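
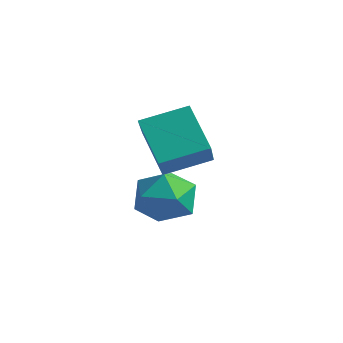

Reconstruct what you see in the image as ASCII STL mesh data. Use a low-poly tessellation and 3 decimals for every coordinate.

solid 
facet normal -0.481 0.558 -0.676
outer loop
vertex -2.502 -0.783 -1.048
vertex -1.607 0.617 -0.529
vertex -1.145 -1.173 -2.334
endloop
endfacet
facet normal -0.514 -0.804 -0.299
outer loop
vertex -0.333 -2.117 -1.191
vertex -2.502 -0.783 -1.048
vertex -1.145 -1.173 -2.334
endloop
endfacet
facet normal -0.480 0.558 -0.677
outer loop
vertex -1.145 -1.173 -2.334
vertex -1.607 0.617 -0.529
vertex -0.25 0.226 -1.815
endloop
endfacet
facet normal 0.710 -0.205 -0.674
outer loop
vertex -0.25 0.226 -1.815
vertex -0.333 -2.117 -1.191
vertex -1.145 -1.173 -2.334
endloop
endfacet
facet normal -0.710 0.204 0.673
outer loop
vertex -2.502 -0.783 -1.048
vertex -0.795 -0.327 0.614
vertex -1.607 0.617 -0.529
endloop
endfacet
facet normal -0.514 -0.804 -0.298
outer loop
vertex -1.69 -1.726 0.095
vertex -2.502 -0.783 -1.048
vertex -0.333 -2.117 -1.191
endloop
endfacet
facet normal -0.710 0.205 0.673
outer loop
vertex -1.69 -1.726 0.095
vertex -0.795 -0.327 0.614
vertex -2.502 -0.783 -1.048
endloop
endfacet
facet normal 0.514 0.804 0.298
outer loop
vertex -1.607 0.617 -0.529
vertex -0.795 -0.327 0.614
vertex -0.25 0.226 -1.815
endloop
endfacet
facet normal 0.710 -0.205 -0.673
outer loop
vertex 0.562 -0.717 -0.672
vertex -0.333 -2.117 -1.191
vertex -0.25 0.226 -1.815
endloop
endfacet
facet normal 0.514 0.804 0.298
outer loop
vertex -0.25 0.226 -1.815
vertex -0.795 -0.327 0.614
vertex 0.562 -0.717 -0.672
endloop
endfacet
facet normal 0.480 -0.558 0.677
outer loop
vertex 0.562 -0.717 -0.672
vertex -1.69 -1.726 0.095
vertex -0.333 -2.117 -1.191
endloop
endfacet
facet normal 0.480 -0.558 0.676
outer loop
vertex -0.795 -0.327 0.614
vertex -1.69 -1.726 0.095
vertex 0.562 -0.717 -0.672
endloop
endfacet
facet normal -0.546 0.835 -0.069
outer loop
vertex -1.429 0.276 -4.012
vertex -2.423 -0.374 -4.016
vertex -1.968 0.008 -2.988
endloop
endfacet
facet normal 0.063 0.957 0.283
outer loop
vertex -1.429 0.276 -4.012
vertex -1.968 0.008 -2.988
vertex -0.784 -0.046 -3.067
endloop
endfacet
facet normal 0.605 0.782 -0.146
outer loop
vertex -1.429 0.276 -4.012
vertex -0.784 -0.046 -3.067
vertex -0.507 -0.462 -4.145
endloop
endfacet
facet normal 0.332 0.553 -0.764
outer loop
vertex -1.429 0.276 -4.012
vertex -0.507 -0.462 -4.145
vertex -1.52 -0.665 -4.732
endloop
endfacet
facet normal -0.380 0.585 -0.717
outer loop
vertex -1.429 0.276 -4.012
vertex -1.52 -0.665 -4.732
vertex -2.423 -0.374 -4.016
endloop
endfacet
facet normal 0.080 0.522 0.849
outer loop
vertex -0.784 -0.046 -3.067
vertex -1.968 0.008 -2.988
vertex -1.38 -0.895 -2.488
endloop
endfacet
facet normal -0.904 0.325 0.279
outer loop
vertex -1.968 0.008 -2.988
vertex -2.423 -0.374 -4.016
vertex -2.393 -1.098 -3.075
endloop
endfacet
facet normal -0.635 -0.079 -0.769
outer loop
vertex -2.423 -0.374 -4.016
vertex -1.52 -0.665 -4.732
vertex -2.116 -1.514 -4.153
endloop
endfacet
facet normal 0.517 -0.132 -0.846
outer loop
vertex -1.52 -0.665 -4.732
vertex -0.507 -0.462 -4.145
vertex -0.932 -1.568 -4.232
endloop
endfacet
facet normal 0.959 0.240 0.154
outer loop
vertex -0.507 -0.462 -4.145
vertex -0.784 -0.046 -3.067
vertex -0.477 -1.186 -3.204
endloop
endfacet
facet normal -0.332 -0.553 0.764
outer loop
vertex -1.471 -1.836 -3.208
vertex -1.38 -0.895 -2.488
vertex -2.393 -1.098 -3.075
endloop
endfacet
facet normal -0.605 -0.782 0.146
outer loop
vertex -1.471 -1.836 -3.208
vertex -2.393 -1.098 -3.075
vertex -2.116 -1.514 -4.153
endloop
endfacet
facet normal -0.063 -0.957 -0.283
outer loop
vertex -1.471 -1.836 -3.208
vertex -2.116 -1.514 -4.153
vertex -0.932 -1.568 -4.232
endloop
endfacet
facet normal 0.546 -0.835 0.069
outer loop
vertex -1.471 -1.836 -3.208
vertex -0.932 -1.568 -4.232
vertex -0.477 -1.186 -3.204
endloop
endfacet
facet normal 0.380 -0.585 0.717
outer loop
vertex -1.471 -1.836 -3.208
vertex -0.477 -1.186 -3.204
vertex -1.38 -0.895 -2.488
endloop
endfacet
facet normal -0.517 0.132 0.846
outer loop
vertex -2.393 -1.098 -3.075
vertex -1.38 -0.895 -2.488
vertex -1.968 0.008 -2.988
endloop
endfacet
facet normal -0.959 -0.240 -0.154
outer loop
vertex -2.116 -1.514 -4.153
vertex -2.393 -1.098 -3.075
vertex -2.423 -0.374 -4.016
endloop
endfacet
facet normal -0.080 -0.522 -0.849
outer loop
vertex -0.932 -1.568 -4.232
vertex -2.116 -1.514 -4.153
vertex -1.52 -0.665 -4.732
endloop
endfacet
facet normal 0.904 -0.325 -0.279
outer loop
vertex -0.477 -1.186 -3.204
vertex -0.932 -1.568 -4.232
vertex -0.507 -0.462 -4.145
endloop
endfacet
facet normal 0.635 0.079 0.769
outer loop
vertex -1.38 -0.895 -2.488
vertex -0.477 -1.186 -3.204
vertex -0.784 -0.046 -3.067
endloop
endfacet

endsolid


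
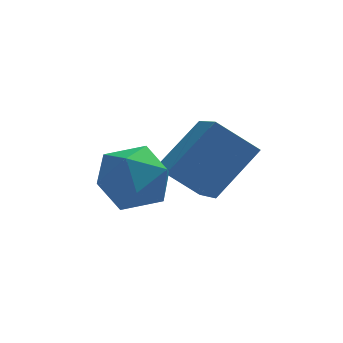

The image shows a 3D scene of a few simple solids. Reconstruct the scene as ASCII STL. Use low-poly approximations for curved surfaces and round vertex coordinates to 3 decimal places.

solid 
facet normal 0.382 -0.138 0.914
outer loop
vertex 0.572 -1.634 4.264
vertex 0.003 -2.473 4.375
vertex 0.938 -2.541 3.974
endloop
endfacet
facet normal 0.852 0.188 0.488
outer loop
vertex 0.572 -1.634 4.264
vertex 0.938 -2.541 3.974
vertex 1.091 -1.72 3.39
endloop
endfacet
facet normal 0.556 0.792 0.252
outer loop
vertex 0.572 -1.634 4.264
vertex 1.091 -1.72 3.39
vertex 0.25 -1.143 3.43
endloop
endfacet
facet normal -0.100 0.840 0.533
outer loop
vertex 0.572 -1.634 4.264
vertex 0.25 -1.143 3.43
vertex -0.422 -1.609 4.039
endloop
endfacet
facet normal -0.207 0.265 0.942
outer loop
vertex 0.572 -1.634 4.264
vertex -0.422 -1.609 4.039
vertex 0.003 -2.473 4.375
endloop
endfacet
facet normal 0.969 -0.234 -0.076
outer loop
vertex 1.091 -1.72 3.39
vertex 0.938 -2.541 3.974
vertex 0.842 -2.611 2.961
endloop
endfacet
facet normal 0.208 -0.761 0.614
outer loop
vertex 0.938 -2.541 3.974
vertex 0.003 -2.473 4.375
vertex 0.17 -3.077 3.57
endloop
endfacet
facet normal -0.744 -0.110 0.659
outer loop
vertex 0.003 -2.473 4.375
vertex -0.422 -1.609 4.039
vertex -0.671 -2.5 3.61
endloop
endfacet
facet normal -0.571 0.821 -0.003
outer loop
vertex -0.422 -1.609 4.039
vertex 0.25 -1.143 3.43
vertex -0.518 -1.679 3.026
endloop
endfacet
facet normal 0.488 0.744 -0.457
outer loop
vertex 0.25 -1.143 3.43
vertex 1.091 -1.72 3.39
vertex 0.417 -1.747 2.625
endloop
endfacet
facet normal 0.100 -0.840 -0.533
outer loop
vertex -0.152 -2.586 2.736
vertex 0.842 -2.611 2.961
vertex 0.17 -3.077 3.57
endloop
endfacet
facet normal -0.556 -0.792 -0.252
outer loop
vertex -0.152 -2.586 2.736
vertex 0.17 -3.077 3.57
vertex -0.671 -2.5 3.61
endloop
endfacet
facet normal -0.852 -0.188 -0.488
outer loop
vertex -0.152 -2.586 2.736
vertex -0.671 -2.5 3.61
vertex -0.518 -1.679 3.026
endloop
endfacet
facet normal -0.382 0.138 -0.914
outer loop
vertex -0.152 -2.586 2.736
vertex -0.518 -1.679 3.026
vertex 0.417 -1.747 2.625
endloop
endfacet
facet normal 0.207 -0.265 -0.942
outer loop
vertex -0.152 -2.586 2.736
vertex 0.417 -1.747 2.625
vertex 0.842 -2.611 2.961
endloop
endfacet
facet normal 0.571 -0.821 0.003
outer loop
vertex 0.17 -3.077 3.57
vertex 0.842 -2.611 2.961
vertex 0.938 -2.541 3.974
endloop
endfacet
facet normal -0.488 -0.744 0.457
outer loop
vertex -0.671 -2.5 3.61
vertex 0.17 -3.077 3.57
vertex 0.003 -2.473 4.375
endloop
endfacet
facet normal -0.969 0.234 0.076
outer loop
vertex -0.518 -1.679 3.026
vertex -0.671 -2.5 3.61
vertex -0.422 -1.609 4.039
endloop
endfacet
facet normal -0.208 0.761 -0.614
outer loop
vertex 0.417 -1.747 2.625
vertex -0.518 -1.679 3.026
vertex 0.25 -1.143 3.43
endloop
endfacet
facet normal 0.744 0.110 -0.659
outer loop
vertex 0.842 -2.611 2.961
vertex 0.417 -1.747 2.625
vertex 1.091 -1.72 3.39
endloop
endfacet
facet normal -0.659 -0.397 -0.639
outer loop
vertex 1.078 -2.0 3.623
vertex 0.932 -0.481 2.829
vertex 2.102 -2.342 2.78
endloop
endfacet
facet normal 0.085 -0.883 0.461
outer loop
vertex 3.268 -1.639 3.911
vertex 1.078 -2.0 3.623
vertex 2.102 -2.342 2.78
endloop
endfacet
facet normal -0.659 -0.397 -0.639
outer loop
vertex 2.102 -2.342 2.78
vertex 0.932 -0.481 2.829
vertex 1.956 -0.824 1.986
endloop
endfacet
facet normal 0.748 -0.250 -0.615
outer loop
vertex 1.956 -0.824 1.986
vertex 3.268 -1.639 3.911
vertex 2.102 -2.342 2.78
endloop
endfacet
facet normal -0.748 0.250 0.615
outer loop
vertex 1.078 -2.0 3.623
vertex 2.098 0.222 3.96
vertex 0.932 -0.481 2.829
endloop
endfacet
facet normal 0.085 -0.883 0.462
outer loop
vertex 2.244 -1.296 4.754
vertex 1.078 -2.0 3.623
vertex 3.268 -1.639 3.911
endloop
endfacet
facet normal -0.748 0.250 0.615
outer loop
vertex 2.244 -1.296 4.754
vertex 2.098 0.222 3.96
vertex 1.078 -2.0 3.623
endloop
endfacet
facet normal -0.084 0.883 -0.462
outer loop
vertex 0.932 -0.481 2.829
vertex 2.098 0.222 3.96
vertex 1.956 -0.824 1.986
endloop
endfacet
facet normal 0.748 -0.250 -0.615
outer loop
vertex 3.122 -0.12 3.117
vertex 3.268 -1.639 3.911
vertex 1.956 -0.824 1.986
endloop
endfacet
facet normal -0.085 0.883 -0.462
outer loop
vertex 1.956 -0.824 1.986
vertex 2.098 0.222 3.96
vertex 3.122 -0.12 3.117
endloop
endfacet
facet normal 0.659 0.397 0.639
outer loop
vertex 3.122 -0.12 3.117
vertex 2.244 -1.296 4.754
vertex 3.268 -1.639 3.911
endloop
endfacet
facet normal 0.659 0.398 0.639
outer loop
vertex 2.098 0.222 3.96
vertex 2.244 -1.296 4.754
vertex 3.122 -0.12 3.117
endloop
endfacet

endsolid


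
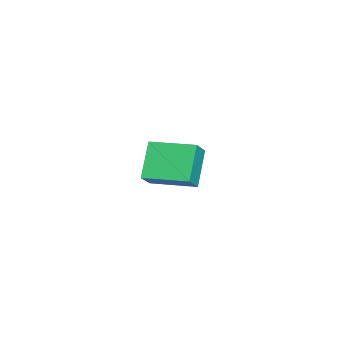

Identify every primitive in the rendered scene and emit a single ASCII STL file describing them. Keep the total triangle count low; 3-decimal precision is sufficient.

solid 
facet normal -0.682 0.029 0.731
outer loop
vertex 1.262 -3.19 3.426
vertex 1.511 -1.445 3.588
vertex 0.558 -3.027 2.763
endloop
endfacet
facet normal -0.141 -0.986 -0.092
outer loop
vertex 1.669 -3.075 1.572
vertex 1.262 -3.19 3.426
vertex 0.558 -3.027 2.763
endloop
endfacet
facet normal -0.681 0.029 0.732
outer loop
vertex 0.558 -3.027 2.763
vertex 1.511 -1.445 3.588
vertex 0.807 -1.283 2.926
endloop
endfacet
facet normal -0.718 0.166 -0.676
outer loop
vertex 0.807 -1.283 2.926
vertex 1.669 -3.075 1.572
vertex 0.558 -3.027 2.763
endloop
endfacet
facet normal 0.718 -0.165 0.676
outer loop
vertex 1.262 -3.19 3.426
vertex 2.622 -1.493 2.397
vertex 1.511 -1.445 3.588
endloop
endfacet
facet normal -0.140 -0.986 -0.092
outer loop
vertex 2.373 -3.237 2.234
vertex 1.262 -3.19 3.426
vertex 1.669 -3.075 1.572
endloop
endfacet
facet normal 0.718 -0.166 0.676
outer loop
vertex 2.373 -3.237 2.234
vertex 2.622 -1.493 2.397
vertex 1.262 -3.19 3.426
endloop
endfacet
facet normal 0.141 0.986 0.092
outer loop
vertex 1.511 -1.445 3.588
vertex 2.622 -1.493 2.397
vertex 0.807 -1.283 2.926
endloop
endfacet
facet normal -0.718 0.165 -0.676
outer loop
vertex 1.918 -1.33 1.734
vertex 1.669 -3.075 1.572
vertex 0.807 -1.283 2.926
endloop
endfacet
facet normal 0.141 0.986 0.093
outer loop
vertex 0.807 -1.283 2.926
vertex 2.622 -1.493 2.397
vertex 1.918 -1.33 1.734
endloop
endfacet
facet normal 0.681 -0.029 -0.732
outer loop
vertex 1.918 -1.33 1.734
vertex 2.373 -3.237 2.234
vertex 1.669 -3.075 1.572
endloop
endfacet
facet normal 0.682 -0.029 -0.731
outer loop
vertex 2.622 -1.493 2.397
vertex 2.373 -3.237 2.234
vertex 1.918 -1.33 1.734
endloop
endfacet
facet normal -0.036 0.200 0.979
outer loop
vertex -3.166 -2.795 0.012
vertex -2.839 -3.416 0.151
vertex -2.452 -2.824 0.044
endloop
endfacet
facet normal 0.006 0.802 0.597
outer loop
vertex -3.166 -2.795 0.012
vertex -2.452 -2.824 0.044
vertex -2.772 -2.441 -0.468
endloop
endfacet
facet normal -0.551 0.820 0.153
outer loop
vertex -3.166 -2.795 0.012
vertex -2.772 -2.441 -0.468
vertex -3.357 -2.795 -0.677
endloop
endfacet
facet normal -0.938 0.229 0.260
outer loop
vertex -3.166 -2.795 0.012
vertex -3.357 -2.795 -0.677
vertex -3.398 -3.398 -0.294
endloop
endfacet
facet normal -0.618 -0.153 0.771
outer loop
vertex -3.166 -2.795 0.012
vertex -3.398 -3.398 -0.294
vertex -2.839 -3.416 0.151
endloop
endfacet
facet normal 0.600 0.773 0.203
outer loop
vertex -2.772 -2.441 -0.468
vertex -2.452 -2.824 0.044
vertex -2.202 -2.842 -0.626
endloop
endfacet
facet normal 0.533 -0.200 0.822
outer loop
vertex -2.452 -2.824 0.044
vertex -2.839 -3.416 0.151
vertex -2.243 -3.445 -0.243
endloop
endfacet
facet normal -0.410 -0.773 0.484
outer loop
vertex -2.839 -3.416 0.151
vertex -3.398 -3.398 -0.294
vertex -2.828 -3.799 -0.452
endloop
endfacet
facet normal -0.927 -0.154 -0.342
outer loop
vertex -3.398 -3.398 -0.294
vertex -3.357 -2.795 -0.677
vertex -3.148 -3.416 -0.964
endloop
endfacet
facet normal -0.301 0.802 -0.515
outer loop
vertex -3.357 -2.795 -0.677
vertex -2.772 -2.441 -0.468
vertex -2.761 -2.824 -1.071
endloop
endfacet
facet normal 0.938 -0.229 -0.260
outer loop
vertex -2.434 -3.445 -0.932
vertex -2.202 -2.842 -0.626
vertex -2.243 -3.445 -0.243
endloop
endfacet
facet normal 0.551 -0.820 -0.153
outer loop
vertex -2.434 -3.445 -0.932
vertex -2.243 -3.445 -0.243
vertex -2.828 -3.799 -0.452
endloop
endfacet
facet normal -0.006 -0.802 -0.597
outer loop
vertex -2.434 -3.445 -0.932
vertex -2.828 -3.799 -0.452
vertex -3.148 -3.416 -0.964
endloop
endfacet
facet normal 0.036 -0.200 -0.979
outer loop
vertex -2.434 -3.445 -0.932
vertex -3.148 -3.416 -0.964
vertex -2.761 -2.824 -1.071
endloop
endfacet
facet normal 0.618 0.153 -0.771
outer loop
vertex -2.434 -3.445 -0.932
vertex -2.761 -2.824 -1.071
vertex -2.202 -2.842 -0.626
endloop
endfacet
facet normal 0.927 0.154 0.342
outer loop
vertex -2.243 -3.445 -0.243
vertex -2.202 -2.842 -0.626
vertex -2.452 -2.824 0.044
endloop
endfacet
facet normal 0.301 -0.802 0.515
outer loop
vertex -2.828 -3.799 -0.452
vertex -2.243 -3.445 -0.243
vertex -2.839 -3.416 0.151
endloop
endfacet
facet normal -0.600 -0.773 -0.203
outer loop
vertex -3.148 -3.416 -0.964
vertex -2.828 -3.799 -0.452
vertex -3.398 -3.398 -0.294
endloop
endfacet
facet normal -0.533 0.200 -0.822
outer loop
vertex -2.761 -2.824 -1.071
vertex -3.148 -3.416 -0.964
vertex -3.357 -2.795 -0.677
endloop
endfacet
facet normal 0.410 0.773 -0.484
outer loop
vertex -2.202 -2.842 -0.626
vertex -2.761 -2.824 -1.071
vertex -2.772 -2.441 -0.468
endloop
endfacet

endsolid


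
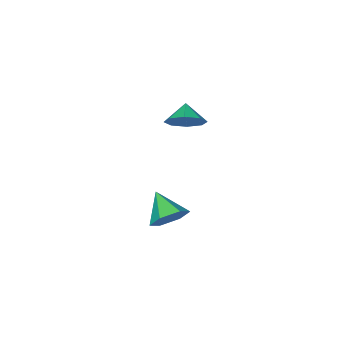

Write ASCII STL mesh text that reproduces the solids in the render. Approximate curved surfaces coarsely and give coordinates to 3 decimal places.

solid 
facet normal 0.178 0.827 -0.532
outer loop
vertex 3.619 4.516 -0.349
vertex 2.922 4.322 -0.884
vertex 2.798 4.823 -0.147
endloop
endfacet
facet normal 0.242 0.009 0.970
outer loop
vertex 3.619 4.516 -0.349
vertex 2.798 4.823 -0.147
vertex 2.658 3.098 -0.096
endloop
endfacet
facet normal 0.179 0.827 -0.532
outer loop
vertex 2.798 4.823 -0.147
vertex 2.922 4.322 -0.884
vertex 2.101 4.63 -0.682
endloop
endfacet
facet normal -0.620 0.073 0.781
outer loop
vertex 2.798 4.823 -0.147
vertex 2.101 4.63 -0.682
vertex 2.658 3.098 -0.096
endloop
endfacet
facet normal 0.179 0.827 -0.532
outer loop
vertex 2.101 4.63 -0.682
vertex 2.922 4.322 -0.884
vertex 2.225 4.129 -1.419
endloop
endfacet
facet normal -0.945 -0.321 0.059
outer loop
vertex 2.101 4.63 -0.682
vertex 2.225 4.129 -1.419
vertex 2.658 3.098 -0.096
endloop
endfacet
facet normal 0.179 0.827 -0.532
outer loop
vertex 2.225 4.129 -1.419
vertex 2.922 4.322 -0.884
vertex 3.047 3.821 -1.621
endloop
endfacet
facet normal -0.409 -0.780 -0.474
outer loop
vertex 2.225 4.129 -1.419
vertex 3.047 3.821 -1.621
vertex 2.658 3.098 -0.096
endloop
endfacet
facet normal 0.178 0.828 -0.532
outer loop
vertex 3.047 3.821 -1.621
vertex 2.922 4.322 -0.884
vertex 3.744 4.015 -1.086
endloop
endfacet
facet normal 0.454 -0.845 -0.285
outer loop
vertex 3.047 3.821 -1.621
vertex 3.744 4.015 -1.086
vertex 2.658 3.098 -0.096
endloop
endfacet
facet normal 0.178 0.828 -0.532
outer loop
vertex 3.744 4.015 -1.086
vertex 2.922 4.322 -0.884
vertex 3.619 4.516 -0.349
endloop
endfacet
facet normal 0.779 -0.450 0.438
outer loop
vertex 3.744 4.015 -1.086
vertex 3.619 4.516 -0.349
vertex 2.658 3.098 -0.096
endloop
endfacet
facet normal 0.524 0.612 -0.592
outer loop
vertex -2.21 -0.844 -0.145
vertex -2.632 -1.246 -0.934
vertex -2.843 -0.493 -0.343
endloop
endfacet
facet normal -0.253 0.088 0.964
outer loop
vertex -2.21 -0.844 -0.145
vertex -2.843 -0.493 -0.343
vertex -3.188 -1.894 -0.306
endloop
endfacet
facet normal 0.525 0.612 -0.592
outer loop
vertex -2.843 -0.493 -0.343
vertex -2.632 -1.246 -0.934
vertex -3.352 -0.582 -0.887
endloop
endfacet
facet normal -0.732 0.197 0.652
outer loop
vertex -2.843 -0.493 -0.343
vertex -3.352 -0.582 -0.887
vertex -3.188 -1.894 -0.306
endloop
endfacet
facet normal 0.525 0.611 -0.593
outer loop
vertex -3.352 -0.582 -0.887
vertex -2.632 -1.246 -0.934
vertex -3.439 -1.061 -1.458
endloop
endfacet
facet normal -0.982 -0.041 0.184
outer loop
vertex -3.352 -0.582 -0.887
vertex -3.439 -1.061 -1.458
vertex -3.188 -1.894 -0.306
endloop
endfacet
facet normal 0.525 0.612 -0.592
outer loop
vertex -3.439 -1.061 -1.458
vertex -2.632 -1.246 -0.934
vertex -3.053 -1.647 -1.722
endloop
endfacet
facet normal -0.856 -0.489 -0.167
outer loop
vertex -3.439 -1.061 -1.458
vertex -3.053 -1.647 -1.722
vertex -3.188 -1.894 -0.306
endloop
endfacet
facet normal 0.525 0.612 -0.592
outer loop
vertex -3.053 -1.647 -1.722
vertex -2.632 -1.246 -0.934
vertex -2.421 -1.999 -1.525
endloop
endfacet
facet normal -0.430 -0.881 -0.195
outer loop
vertex -3.053 -1.647 -1.722
vertex -2.421 -1.999 -1.525
vertex -3.188 -1.894 -0.306
endloop
endfacet
facet normal 0.525 0.612 -0.592
outer loop
vertex -2.421 -1.999 -1.525
vertex -2.632 -1.246 -0.934
vertex -1.912 -1.909 -0.981
endloop
endfacet
facet normal 0.050 -0.992 0.117
outer loop
vertex -2.421 -1.999 -1.525
vertex -1.912 -1.909 -0.981
vertex -3.188 -1.894 -0.306
endloop
endfacet
facet normal 0.525 0.612 -0.591
outer loop
vertex -1.912 -1.909 -0.981
vertex -2.632 -1.246 -0.934
vertex -1.825 -1.431 -0.409
endloop
endfacet
facet normal 0.300 -0.754 0.584
outer loop
vertex -1.912 -1.909 -0.981
vertex -1.825 -1.431 -0.409
vertex -3.188 -1.894 -0.306
endloop
endfacet
facet normal 0.525 0.611 -0.592
outer loop
vertex -1.825 -1.431 -0.409
vertex -2.632 -1.246 -0.934
vertex -2.21 -0.844 -0.145
endloop
endfacet
facet normal 0.175 -0.306 0.936
outer loop
vertex -1.825 -1.431 -0.409
vertex -2.21 -0.844 -0.145
vertex -3.188 -1.894 -0.306
endloop
endfacet

endsolid


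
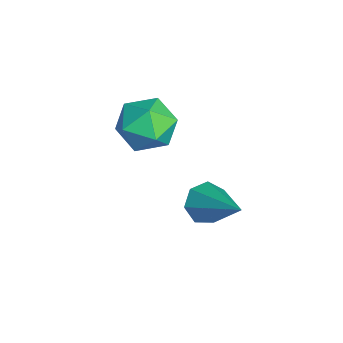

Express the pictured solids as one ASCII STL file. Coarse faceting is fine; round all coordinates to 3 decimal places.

solid 
facet normal -0.749 -0.381 -0.542
outer loop
vertex 1.781 3.02 -0.247
vertex 1.517 2.894 0.207
vertex 1.493 3.35 -0.081
endloop
endfacet
facet normal 0.472 0.689 -0.550
outer loop
vertex 1.781 3.02 -0.247
vertex 1.493 3.35 -0.081
vertex 2.603 3.446 0.993
endloop
endfacet
facet normal -0.749 -0.381 -0.541
outer loop
vertex 1.493 3.35 -0.081
vertex 1.517 2.894 0.207
vertex 1.223 3.337 0.302
endloop
endfacet
facet normal -0.071 0.997 -0.016
outer loop
vertex 1.493 3.35 -0.081
vertex 1.223 3.337 0.302
vertex 2.603 3.446 0.993
endloop
endfacet
facet normal -0.749 -0.381 -0.543
outer loop
vertex 1.223 3.337 0.302
vertex 1.517 2.894 0.207
vertex 1.174 2.99 0.613
endloop
endfacet
facet normal -0.382 0.646 0.661
outer loop
vertex 1.223 3.337 0.302
vertex 1.174 2.99 0.613
vertex 2.603 3.446 0.993
endloop
endfacet
facet normal -0.749 -0.381 -0.542
outer loop
vertex 1.174 2.99 0.613
vertex 1.517 2.894 0.207
vertex 1.383 2.571 0.619
endloop
endfacet
facet normal -0.226 -0.099 0.969
outer loop
vertex 1.174 2.99 0.613
vertex 1.383 2.571 0.619
vertex 2.603 3.446 0.993
endloop
endfacet
facet normal -0.749 -0.381 -0.542
outer loop
vertex 1.383 2.571 0.619
vertex 1.517 2.894 0.207
vertex 1.693 2.395 0.314
endloop
endfacet
facet normal 0.280 -0.680 0.677
outer loop
vertex 1.383 2.571 0.619
vertex 1.693 2.395 0.314
vertex 2.603 3.446 0.993
endloop
endfacet
facet normal -0.749 -0.380 -0.542
outer loop
vertex 1.693 2.395 0.314
vertex 1.517 2.894 0.207
vertex 1.87 2.595 -0.071
endloop
endfacet
facet normal 0.754 -0.657 0.006
outer loop
vertex 1.693 2.395 0.314
vertex 1.87 2.595 -0.071
vertex 2.603 3.446 0.993
endloop
endfacet
facet normal -0.749 -0.381 -0.542
outer loop
vertex 1.87 2.595 -0.071
vertex 1.517 2.894 0.207
vertex 1.781 3.02 -0.247
endloop
endfacet
facet normal 0.840 -0.048 -0.540
outer loop
vertex 1.87 2.595 -0.071
vertex 1.781 3.02 -0.247
vertex 2.603 3.446 0.993
endloop
endfacet
facet normal -0.334 -0.043 0.942
outer loop
vertex 0.523 2.021 3.05
vertex 0.631 1.293 3.055
vertex 1.171 1.746 3.267
endloop
endfacet
facet normal -0.022 0.586 0.810
outer loop
vertex 0.523 2.021 3.05
vertex 1.171 1.746 3.267
vertex 1.149 2.342 2.835
endloop
endfacet
facet normal -0.367 0.892 0.264
outer loop
vertex 0.523 2.021 3.05
vertex 1.149 2.342 2.835
vertex 0.596 2.256 2.357
endloop
endfacet
facet normal -0.890 0.452 0.060
outer loop
vertex 0.523 2.021 3.05
vertex 0.596 2.256 2.357
vertex 0.276 1.608 2.493
endloop
endfacet
facet normal -0.869 -0.126 0.479
outer loop
vertex 0.523 2.021 3.05
vertex 0.276 1.608 2.493
vertex 0.631 1.293 3.055
endloop
endfacet
facet normal 0.650 0.461 0.604
outer loop
vertex 1.149 2.342 2.835
vertex 1.171 1.746 3.267
vertex 1.644 1.812 2.707
endloop
endfacet
facet normal 0.146 -0.557 0.817
outer loop
vertex 1.171 1.746 3.267
vertex 0.631 1.293 3.055
vertex 1.324 1.164 2.843
endloop
endfacet
facet normal -0.721 -0.690 0.069
outer loop
vertex 0.631 1.293 3.055
vertex 0.276 1.608 2.493
vertex 0.771 1.078 2.365
endloop
endfacet
facet normal -0.755 0.245 -0.609
outer loop
vertex 0.276 1.608 2.493
vertex 0.596 2.256 2.357
vertex 0.749 1.674 1.933
endloop
endfacet
facet normal 0.093 0.956 -0.279
outer loop
vertex 0.596 2.256 2.357
vertex 1.149 2.342 2.835
vertex 1.289 2.127 2.145
endloop
endfacet
facet normal 0.890 -0.452 -0.060
outer loop
vertex 1.397 1.399 2.15
vertex 1.644 1.812 2.707
vertex 1.324 1.164 2.843
endloop
endfacet
facet normal 0.367 -0.892 -0.264
outer loop
vertex 1.397 1.399 2.15
vertex 1.324 1.164 2.843
vertex 0.771 1.078 2.365
endloop
endfacet
facet normal 0.022 -0.586 -0.810
outer loop
vertex 1.397 1.399 2.15
vertex 0.771 1.078 2.365
vertex 0.749 1.674 1.933
endloop
endfacet
facet normal 0.334 0.043 -0.942
outer loop
vertex 1.397 1.399 2.15
vertex 0.749 1.674 1.933
vertex 1.289 2.127 2.145
endloop
endfacet
facet normal 0.869 0.126 -0.479
outer loop
vertex 1.397 1.399 2.15
vertex 1.289 2.127 2.145
vertex 1.644 1.812 2.707
endloop
endfacet
facet normal 0.755 -0.245 0.609
outer loop
vertex 1.324 1.164 2.843
vertex 1.644 1.812 2.707
vertex 1.171 1.746 3.267
endloop
endfacet
facet normal -0.093 -0.956 0.279
outer loop
vertex 0.771 1.078 2.365
vertex 1.324 1.164 2.843
vertex 0.631 1.293 3.055
endloop
endfacet
facet normal -0.650 -0.461 -0.604
outer loop
vertex 0.749 1.674 1.933
vertex 0.771 1.078 2.365
vertex 0.276 1.608 2.493
endloop
endfacet
facet normal -0.146 0.557 -0.817
outer loop
vertex 1.289 2.127 2.145
vertex 0.749 1.674 1.933
vertex 0.596 2.256 2.357
endloop
endfacet
facet normal 0.721 0.690 -0.069
outer loop
vertex 1.644 1.812 2.707
vertex 1.289 2.127 2.145
vertex 1.149 2.342 2.835
endloop
endfacet

endsolid


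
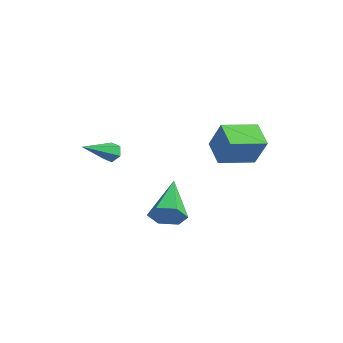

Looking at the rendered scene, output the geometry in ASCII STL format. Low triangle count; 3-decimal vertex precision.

solid 
facet normal -0.281 0.860 -0.425
outer loop
vertex -2.533 -2.889 -2.071
vertex -2.799 -2.759 -1.632
vertex -2.291 -2.619 -1.685
endloop
endfacet
facet normal 0.887 -0.198 -0.418
outer loop
vertex -2.533 -2.889 -2.071
vertex -2.291 -2.619 -1.685
vertex -2.281 -4.341 -0.848
endloop
endfacet
facet normal -0.281 0.860 -0.426
outer loop
vertex -2.291 -2.619 -1.685
vertex -2.799 -2.759 -1.632
vertex -2.557 -2.488 -1.245
endloop
endfacet
facet normal 0.862 0.226 0.454
outer loop
vertex -2.291 -2.619 -1.685
vertex -2.557 -2.488 -1.245
vertex -2.281 -4.341 -0.848
endloop
endfacet
facet normal -0.283 0.860 -0.425
outer loop
vertex -2.557 -2.488 -1.245
vertex -2.799 -2.759 -1.632
vertex -3.065 -2.629 -1.192
endloop
endfacet
facet normal 0.042 0.215 0.976
outer loop
vertex -2.557 -2.488 -1.245
vertex -3.065 -2.629 -1.192
vertex -2.281 -4.341 -0.848
endloop
endfacet
facet normal -0.281 0.861 -0.424
outer loop
vertex -3.065 -2.629 -1.192
vertex -2.799 -2.759 -1.632
vertex -3.307 -2.899 -1.579
endloop
endfacet
facet normal -0.751 -0.219 0.623
outer loop
vertex -3.065 -2.629 -1.192
vertex -3.307 -2.899 -1.579
vertex -2.281 -4.341 -0.848
endloop
endfacet
facet normal -0.281 0.860 -0.425
outer loop
vertex -3.307 -2.899 -1.579
vertex -2.799 -2.759 -1.632
vertex -3.041 -3.029 -2.018
endloop
endfacet
facet normal -0.725 -0.642 -0.249
outer loop
vertex -3.307 -2.899 -1.579
vertex -3.041 -3.029 -2.018
vertex -2.281 -4.341 -0.848
endloop
endfacet
facet normal -0.281 0.860 -0.425
outer loop
vertex -3.041 -3.029 -2.018
vertex -2.799 -2.759 -1.632
vertex -2.533 -2.889 -2.071
endloop
endfacet
facet normal 0.094 -0.632 -0.769
outer loop
vertex -3.041 -3.029 -2.018
vertex -2.533 -2.889 -2.071
vertex -2.281 -4.341 -0.848
endloop
endfacet
facet normal 0.683 -0.494 -0.538
outer loop
vertex 2.123 -2.348 -3.056
vertex 1.569 -2.47 -3.648
vertex 2.042 -1.8 -3.662
endloop
endfacet
facet normal 0.476 0.683 0.554
outer loop
vertex 2.123 -2.348 -3.056
vertex 2.042 -1.8 -3.662
vertex 0.071 -1.39 -2.472
endloop
endfacet
facet normal 0.684 -0.494 -0.537
outer loop
vertex 2.042 -1.8 -3.662
vertex 1.569 -2.47 -3.648
vertex 1.488 -1.923 -4.254
endloop
endfacet
facet normal 0.051 0.967 -0.249
outer loop
vertex 2.042 -1.8 -3.662
vertex 1.488 -1.923 -4.254
vertex 0.071 -1.39 -2.472
endloop
endfacet
facet normal 0.684 -0.493 -0.537
outer loop
vertex 1.488 -1.923 -4.254
vertex 1.569 -2.47 -3.648
vertex 1.015 -2.593 -4.241
endloop
endfacet
facet normal -0.636 0.437 -0.636
outer loop
vertex 1.488 -1.923 -4.254
vertex 1.015 -2.593 -4.241
vertex 0.071 -1.39 -2.472
endloop
endfacet
facet normal 0.684 -0.493 -0.537
outer loop
vertex 1.015 -2.593 -4.241
vertex 1.569 -2.47 -3.648
vertex 1.096 -3.14 -3.635
endloop
endfacet
facet normal -0.898 -0.379 -0.222
outer loop
vertex 1.015 -2.593 -4.241
vertex 1.096 -3.14 -3.635
vertex 0.071 -1.39 -2.472
endloop
endfacet
facet normal 0.684 -0.493 -0.538
outer loop
vertex 1.096 -3.14 -3.635
vertex 1.569 -2.47 -3.648
vertex 1.65 -3.017 -3.043
endloop
endfacet
facet normal -0.473 -0.663 0.580
outer loop
vertex 1.096 -3.14 -3.635
vertex 1.65 -3.017 -3.043
vertex 0.071 -1.39 -2.472
endloop
endfacet
facet normal 0.683 -0.494 -0.538
outer loop
vertex 1.65 -3.017 -3.043
vertex 1.569 -2.47 -3.648
vertex 2.123 -2.348 -3.056
endloop
endfacet
facet normal 0.214 -0.132 0.968
outer loop
vertex 1.65 -3.017 -3.043
vertex 2.123 -2.348 -3.056
vertex 0.071 -1.39 -2.472
endloop
endfacet
facet normal -0.520 -0.072 -0.851
outer loop
vertex -0.825 0.702 -1.098
vertex -0.685 2.35 -1.323
vertex 0.28 0.518 -1.757
endloop
endfacet
facet normal -0.084 -0.987 0.135
outer loop
vertex 1.085 0.63 -0.437
vertex -0.825 0.702 -1.098
vertex 0.28 0.518 -1.757
endloop
endfacet
facet normal -0.520 -0.072 -0.851
outer loop
vertex 0.28 0.518 -1.757
vertex -0.685 2.35 -1.323
vertex 0.42 2.167 -1.982
endloop
endfacet
facet normal 0.850 -0.141 -0.507
outer loop
vertex 0.42 2.167 -1.982
vertex 1.085 0.63 -0.437
vertex 0.28 0.518 -1.757
endloop
endfacet
facet normal -0.850 0.141 0.507
outer loop
vertex -0.825 0.702 -1.098
vertex 0.12 2.462 -0.003
vertex -0.685 2.35 -1.323
endloop
endfacet
facet normal -0.084 -0.987 0.134
outer loop
vertex -0.02 0.813 0.222
vertex -0.825 0.702 -1.098
vertex 1.085 0.63 -0.437
endloop
endfacet
facet normal -0.850 0.141 0.507
outer loop
vertex -0.02 0.813 0.222
vertex 0.12 2.462 -0.003
vertex -0.825 0.702 -1.098
endloop
endfacet
facet normal 0.083 0.987 -0.135
outer loop
vertex -0.685 2.35 -1.323
vertex 0.12 2.462 -0.003
vertex 0.42 2.167 -1.982
endloop
endfacet
facet normal 0.850 -0.141 -0.507
outer loop
vertex 1.225 2.278 -0.662
vertex 1.085 0.63 -0.437
vertex 0.42 2.167 -1.982
endloop
endfacet
facet normal 0.084 0.987 -0.134
outer loop
vertex 0.42 2.167 -1.982
vertex 0.12 2.462 -0.003
vertex 1.225 2.278 -0.662
endloop
endfacet
facet normal 0.520 0.072 0.851
outer loop
vertex 1.225 2.278 -0.662
vertex -0.02 0.813 0.222
vertex 1.085 0.63 -0.437
endloop
endfacet
facet normal 0.520 0.072 0.851
outer loop
vertex 0.12 2.462 -0.003
vertex -0.02 0.813 0.222
vertex 1.225 2.278 -0.662
endloop
endfacet

endsolid


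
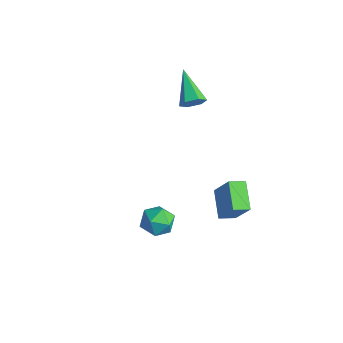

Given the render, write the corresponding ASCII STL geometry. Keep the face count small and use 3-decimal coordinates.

solid 
facet normal -0.769 0.450 0.453
outer loop
vertex 2.242 0.151 1.631
vertex 2.572 0.962 1.386
vertex 1.254 0.071 0.034
endloop
endfacet
facet normal -0.363 -0.892 0.269
outer loop
vertex 2.508 -0.662 -0.706
vertex 2.242 0.151 1.631
vertex 1.254 0.071 0.034
endloop
endfacet
facet normal -0.769 0.450 0.453
outer loop
vertex 1.254 0.071 0.034
vertex 2.572 0.962 1.386
vertex 1.584 0.882 -0.211
endloop
endfacet
facet normal -0.526 -0.043 -0.849
outer loop
vertex 1.584 0.882 -0.211
vertex 2.508 -0.662 -0.706
vertex 1.254 0.071 0.034
endloop
endfacet
facet normal 0.526 0.043 0.849
outer loop
vertex 2.242 0.151 1.631
vertex 3.826 0.229 0.646
vertex 2.572 0.962 1.386
endloop
endfacet
facet normal -0.363 -0.892 0.269
outer loop
vertex 3.496 -0.582 0.891
vertex 2.242 0.151 1.631
vertex 2.508 -0.662 -0.706
endloop
endfacet
facet normal 0.526 0.043 0.849
outer loop
vertex 3.496 -0.582 0.891
vertex 3.826 0.229 0.646
vertex 2.242 0.151 1.631
endloop
endfacet
facet normal 0.363 0.892 -0.269
outer loop
vertex 2.572 0.962 1.386
vertex 3.826 0.229 0.646
vertex 1.584 0.882 -0.211
endloop
endfacet
facet normal -0.526 -0.043 -0.849
outer loop
vertex 2.838 0.149 -0.951
vertex 2.508 -0.662 -0.706
vertex 1.584 0.882 -0.211
endloop
endfacet
facet normal 0.363 0.892 -0.269
outer loop
vertex 1.584 0.882 -0.211
vertex 3.826 0.229 0.646
vertex 2.838 0.149 -0.951
endloop
endfacet
facet normal 0.769 -0.450 -0.453
outer loop
vertex 2.838 0.149 -0.951
vertex 3.496 -0.582 0.891
vertex 2.508 -0.662 -0.706
endloop
endfacet
facet normal 0.769 -0.450 -0.453
outer loop
vertex 3.826 0.229 0.646
vertex 3.496 -0.582 0.891
vertex 2.838 0.149 -0.951
endloop
endfacet
facet normal -0.784 0.518 -0.342
outer loop
vertex 1.661 -3.334 0.274
vertex 1.089 -4.025 0.537
vertex 1.288 -3.331 1.132
endloop
endfacet
facet normal -0.266 0.956 -0.119
outer loop
vertex 1.661 -3.334 0.274
vertex 1.288 -3.331 1.132
vertex 2.186 -3.096 1.011
endloop
endfacet
facet normal 0.324 0.808 -0.492
outer loop
vertex 1.661 -3.334 0.274
vertex 2.186 -3.096 1.011
vertex 2.541 -3.645 0.342
endloop
endfacet
facet normal 0.172 0.279 -0.945
outer loop
vertex 1.661 -3.334 0.274
vertex 2.541 -3.645 0.342
vertex 1.863 -4.22 0.049
endloop
endfacet
facet normal -0.513 0.100 -0.853
outer loop
vertex 1.661 -3.334 0.274
vertex 1.863 -4.22 0.049
vertex 1.089 -4.025 0.537
endloop
endfacet
facet normal -0.136 0.813 0.567
outer loop
vertex 2.186 -3.096 1.011
vertex 1.288 -3.331 1.132
vertex 1.937 -3.64 1.731
endloop
endfacet
facet normal -0.973 0.103 0.205
outer loop
vertex 1.288 -3.331 1.132
vertex 1.089 -4.025 0.537
vertex 1.259 -4.215 1.438
endloop
endfacet
facet normal -0.535 -0.575 -0.619
outer loop
vertex 1.089 -4.025 0.537
vertex 1.863 -4.22 0.049
vertex 1.614 -4.764 0.769
endloop
endfacet
facet normal 0.573 -0.285 -0.768
outer loop
vertex 1.863 -4.22 0.049
vertex 2.541 -3.645 0.342
vertex 2.512 -4.529 0.648
endloop
endfacet
facet normal 0.820 0.572 -0.034
outer loop
vertex 2.541 -3.645 0.342
vertex 2.186 -3.096 1.011
vertex 2.711 -3.835 1.243
endloop
endfacet
facet normal -0.172 -0.279 0.945
outer loop
vertex 2.139 -4.526 1.506
vertex 1.937 -3.64 1.731
vertex 1.259 -4.215 1.438
endloop
endfacet
facet normal -0.324 -0.808 0.492
outer loop
vertex 2.139 -4.526 1.506
vertex 1.259 -4.215 1.438
vertex 1.614 -4.764 0.769
endloop
endfacet
facet normal 0.266 -0.956 0.119
outer loop
vertex 2.139 -4.526 1.506
vertex 1.614 -4.764 0.769
vertex 2.512 -4.529 0.648
endloop
endfacet
facet normal 0.784 -0.518 0.342
outer loop
vertex 2.139 -4.526 1.506
vertex 2.512 -4.529 0.648
vertex 2.711 -3.835 1.243
endloop
endfacet
facet normal 0.513 -0.100 0.853
outer loop
vertex 2.139 -4.526 1.506
vertex 2.711 -3.835 1.243
vertex 1.937 -3.64 1.731
endloop
endfacet
facet normal -0.573 0.285 0.768
outer loop
vertex 1.259 -4.215 1.438
vertex 1.937 -3.64 1.731
vertex 1.288 -3.331 1.132
endloop
endfacet
facet normal -0.820 -0.572 0.034
outer loop
vertex 1.614 -4.764 0.769
vertex 1.259 -4.215 1.438
vertex 1.089 -4.025 0.537
endloop
endfacet
facet normal 0.136 -0.813 -0.567
outer loop
vertex 2.512 -4.529 0.648
vertex 1.614 -4.764 0.769
vertex 1.863 -4.22 0.049
endloop
endfacet
facet normal 0.973 -0.103 -0.205
outer loop
vertex 2.711 -3.835 1.243
vertex 2.512 -4.529 0.648
vertex 2.541 -3.645 0.342
endloop
endfacet
facet normal 0.535 0.575 0.619
outer loop
vertex 1.937 -3.64 1.731
vertex 2.711 -3.835 1.243
vertex 2.186 -3.096 1.011
endloop
endfacet
facet normal 0.812 -0.341 -0.474
outer loop
vertex -2.256 1.884 3.564
vertex -2.635 1.828 2.955
vertex -2.289 2.44 3.108
endloop
endfacet
facet normal 0.330 0.610 0.720
outer loop
vertex -2.256 1.884 3.564
vertex -2.289 2.44 3.108
vertex -4.365 2.552 3.965
endloop
endfacet
facet normal 0.812 -0.341 -0.474
outer loop
vertex -2.289 2.44 3.108
vertex -2.635 1.828 2.955
vertex -2.668 2.384 2.499
endloop
endfacet
facet normal 0.013 0.995 -0.099
outer loop
vertex -2.289 2.44 3.108
vertex -2.668 2.384 2.499
vertex -4.365 2.552 3.965
endloop
endfacet
facet normal 0.812 -0.341 -0.474
outer loop
vertex -2.668 2.384 2.499
vertex -2.635 1.828 2.955
vertex -3.015 1.771 2.346
endloop
endfacet
facet normal -0.546 0.480 -0.687
outer loop
vertex -2.668 2.384 2.499
vertex -3.015 1.771 2.346
vertex -4.365 2.552 3.965
endloop
endfacet
facet normal 0.812 -0.340 -0.475
outer loop
vertex -3.015 1.771 2.346
vertex -2.635 1.828 2.955
vertex -2.981 1.215 2.802
endloop
endfacet
facet normal -0.786 -0.420 -0.453
outer loop
vertex -3.015 1.771 2.346
vertex -2.981 1.215 2.802
vertex -4.365 2.552 3.965
endloop
endfacet
facet normal 0.812 -0.340 -0.474
outer loop
vertex -2.981 1.215 2.802
vertex -2.635 1.828 2.955
vertex -2.602 1.271 3.411
endloop
endfacet
facet normal -0.469 -0.804 0.366
outer loop
vertex -2.981 1.215 2.802
vertex -2.602 1.271 3.411
vertex -4.365 2.552 3.965
endloop
endfacet
facet normal 0.812 -0.340 -0.474
outer loop
vertex -2.602 1.271 3.411
vertex -2.635 1.828 2.955
vertex -2.256 1.884 3.564
endloop
endfacet
facet normal 0.090 -0.289 0.953
outer loop
vertex -2.602 1.271 3.411
vertex -2.256 1.884 3.564
vertex -4.365 2.552 3.965
endloop
endfacet

endsolid


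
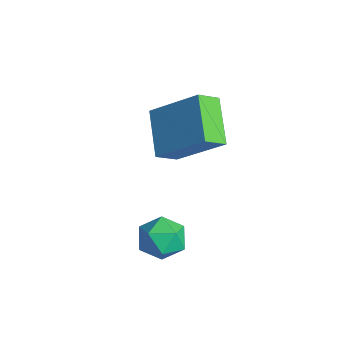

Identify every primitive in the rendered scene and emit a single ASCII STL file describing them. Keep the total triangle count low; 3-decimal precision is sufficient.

solid 
facet normal -0.581 -0.503 -0.640
outer loop
vertex -1.837 1.625 3.521
vertex -1.927 2.311 3.063
vertex -0.562 1.228 2.676
endloop
endfacet
facet normal 0.108 -0.827 0.552
outer loop
vertex 0.547 2.189 3.897
vertex -1.837 1.625 3.521
vertex -0.562 1.228 2.676
endloop
endfacet
facet normal -0.581 -0.504 -0.639
outer loop
vertex -0.562 1.228 2.676
vertex -1.927 2.311 3.063
vertex -0.653 1.914 2.217
endloop
endfacet
facet normal 0.807 -0.251 -0.535
outer loop
vertex -0.653 1.914 2.217
vertex 0.547 2.189 3.897
vertex -0.562 1.228 2.676
endloop
endfacet
facet normal -0.807 0.251 0.535
outer loop
vertex -1.837 1.625 3.521
vertex -0.818 3.272 4.284
vertex -1.927 2.311 3.063
endloop
endfacet
facet normal 0.109 -0.827 0.552
outer loop
vertex -0.727 2.586 4.743
vertex -1.837 1.625 3.521
vertex 0.547 2.189 3.897
endloop
endfacet
facet normal -0.807 0.251 0.535
outer loop
vertex -0.727 2.586 4.743
vertex -0.818 3.272 4.284
vertex -1.837 1.625 3.521
endloop
endfacet
facet normal -0.109 0.827 -0.552
outer loop
vertex -1.927 2.311 3.063
vertex -0.818 3.272 4.284
vertex -0.653 1.914 2.217
endloop
endfacet
facet normal 0.807 -0.251 -0.535
outer loop
vertex 0.457 2.875 3.439
vertex 0.547 2.189 3.897
vertex -0.653 1.914 2.217
endloop
endfacet
facet normal -0.108 0.827 -0.552
outer loop
vertex -0.653 1.914 2.217
vertex -0.818 3.272 4.284
vertex 0.457 2.875 3.439
endloop
endfacet
facet normal 0.581 0.503 0.639
outer loop
vertex 0.457 2.875 3.439
vertex -0.727 2.586 4.743
vertex 0.547 2.189 3.897
endloop
endfacet
facet normal 0.581 0.505 0.639
outer loop
vertex -0.818 3.272 4.284
vertex -0.727 2.586 4.743
vertex 0.457 2.875 3.439
endloop
endfacet
facet normal -0.503 0.840 -0.203
outer loop
vertex 1.808 0.713 1.176
vertex 1.306 0.535 1.685
vertex 1.896 0.934 1.873
endloop
endfacet
facet normal 0.195 0.928 -0.319
outer loop
vertex 1.808 0.713 1.176
vertex 1.896 0.934 1.873
vertex 2.472 0.682 1.491
endloop
endfacet
facet normal 0.401 0.445 -0.801
outer loop
vertex 1.808 0.713 1.176
vertex 2.472 0.682 1.491
vertex 2.239 0.127 1.066
endloop
endfacet
facet normal -0.171 0.059 -0.984
outer loop
vertex 1.808 0.713 1.176
vertex 2.239 0.127 1.066
vertex 1.518 0.037 1.186
endloop
endfacet
facet normal -0.729 0.304 -0.613
outer loop
vertex 1.808 0.713 1.176
vertex 1.518 0.037 1.186
vertex 1.306 0.535 1.685
endloop
endfacet
facet normal 0.539 0.790 0.293
outer loop
vertex 2.472 0.682 1.491
vertex 1.896 0.934 1.873
vertex 2.382 0.483 2.194
endloop
endfacet
facet normal -0.591 0.648 0.480
outer loop
vertex 1.896 0.934 1.873
vertex 1.306 0.535 1.685
vertex 1.661 0.393 2.314
endloop
endfacet
facet normal -0.957 -0.222 -0.185
outer loop
vertex 1.306 0.535 1.685
vertex 1.518 0.037 1.186
vertex 1.428 -0.162 1.889
endloop
endfacet
facet normal -0.054 -0.617 -0.785
outer loop
vertex 1.518 0.037 1.186
vertex 2.239 0.127 1.066
vertex 2.004 -0.414 1.507
endloop
endfacet
facet normal 0.872 0.009 -0.490
outer loop
vertex 2.239 0.127 1.066
vertex 2.472 0.682 1.491
vertex 2.594 -0.015 1.695
endloop
endfacet
facet normal 0.171 -0.059 0.984
outer loop
vertex 2.092 -0.193 2.204
vertex 2.382 0.483 2.194
vertex 1.661 0.393 2.314
endloop
endfacet
facet normal -0.401 -0.445 0.801
outer loop
vertex 2.092 -0.193 2.204
vertex 1.661 0.393 2.314
vertex 1.428 -0.162 1.889
endloop
endfacet
facet normal -0.195 -0.928 0.319
outer loop
vertex 2.092 -0.193 2.204
vertex 1.428 -0.162 1.889
vertex 2.004 -0.414 1.507
endloop
endfacet
facet normal 0.503 -0.840 0.203
outer loop
vertex 2.092 -0.193 2.204
vertex 2.004 -0.414 1.507
vertex 2.594 -0.015 1.695
endloop
endfacet
facet normal 0.729 -0.304 0.613
outer loop
vertex 2.092 -0.193 2.204
vertex 2.594 -0.015 1.695
vertex 2.382 0.483 2.194
endloop
endfacet
facet normal 0.054 0.617 0.785
outer loop
vertex 1.661 0.393 2.314
vertex 2.382 0.483 2.194
vertex 1.896 0.934 1.873
endloop
endfacet
facet normal -0.872 -0.009 0.490
outer loop
vertex 1.428 -0.162 1.889
vertex 1.661 0.393 2.314
vertex 1.306 0.535 1.685
endloop
endfacet
facet normal -0.539 -0.790 -0.293
outer loop
vertex 2.004 -0.414 1.507
vertex 1.428 -0.162 1.889
vertex 1.518 0.037 1.186
endloop
endfacet
facet normal 0.591 -0.648 -0.480
outer loop
vertex 2.594 -0.015 1.695
vertex 2.004 -0.414 1.507
vertex 2.239 0.127 1.066
endloop
endfacet
facet normal 0.957 0.222 0.185
outer loop
vertex 2.382 0.483 2.194
vertex 2.594 -0.015 1.695
vertex 2.472 0.682 1.491
endloop
endfacet

endsolid


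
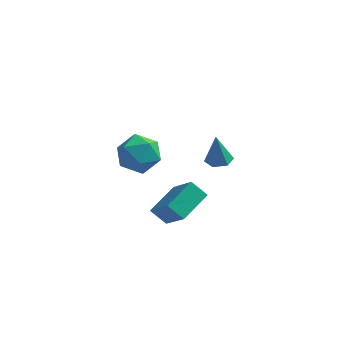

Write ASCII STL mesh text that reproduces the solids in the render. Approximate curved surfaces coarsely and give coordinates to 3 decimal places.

solid 
facet normal 0.115 -0.070 -0.991
outer loop
vertex 1.243 2.55 -2.191
vertex 0.607 2.387 -2.253
vertex 0.789 3.021 -2.277
endloop
endfacet
facet normal 0.629 0.676 0.385
outer loop
vertex 1.243 2.55 -2.191
vertex 0.789 3.021 -2.277
vertex 0.433 2.493 -0.767
endloop
endfacet
facet normal 0.116 -0.071 -0.991
outer loop
vertex 0.789 3.021 -2.277
vertex 0.607 2.387 -2.253
vertex 0.153 2.858 -2.34
endloop
endfacet
facet normal -0.264 0.928 0.262
outer loop
vertex 0.789 3.021 -2.277
vertex 0.153 2.858 -2.34
vertex 0.433 2.493 -0.767
endloop
endfacet
facet normal 0.116 -0.071 -0.991
outer loop
vertex 0.153 2.858 -2.34
vertex 0.607 2.387 -2.253
vertex -0.03 2.225 -2.316
endloop
endfacet
facet normal -0.932 0.278 0.231
outer loop
vertex 0.153 2.858 -2.34
vertex -0.03 2.225 -2.316
vertex 0.433 2.493 -0.767
endloop
endfacet
facet normal 0.116 -0.071 -0.991
outer loop
vertex -0.03 2.225 -2.316
vertex 0.607 2.387 -2.253
vertex 0.424 1.753 -2.229
endloop
endfacet
facet normal -0.711 -0.625 0.321
outer loop
vertex -0.03 2.225 -2.316
vertex 0.424 1.753 -2.229
vertex 0.433 2.493 -0.767
endloop
endfacet
facet normal 0.115 -0.071 -0.991
outer loop
vertex 0.424 1.753 -2.229
vertex 0.607 2.387 -2.253
vertex 1.061 1.916 -2.167
endloop
endfacet
facet normal 0.181 -0.878 0.443
outer loop
vertex 0.424 1.753 -2.229
vertex 1.061 1.916 -2.167
vertex 0.433 2.493 -0.767
endloop
endfacet
facet normal 0.115 -0.070 -0.991
outer loop
vertex 1.061 1.916 -2.167
vertex 0.607 2.387 -2.253
vertex 1.243 2.55 -2.191
endloop
endfacet
facet normal 0.851 -0.226 0.475
outer loop
vertex 1.061 1.916 -2.167
vertex 1.243 2.55 -2.191
vertex 0.433 2.493 -0.767
endloop
endfacet
facet normal -0.749 0.179 0.638
outer loop
vertex -2.957 -2.221 2.04
vertex -2.537 -2.887 2.72
vertex -2.273 -1.88 2.747
endloop
endfacet
facet normal -0.617 0.751 0.234
outer loop
vertex -2.957 -2.221 2.04
vertex -2.273 -1.88 2.747
vertex -2.224 -1.534 1.766
endloop
endfacet
facet normal -0.695 0.562 -0.449
outer loop
vertex -2.957 -2.221 2.04
vertex -2.224 -1.534 1.766
vertex -2.457 -2.328 1.133
endloop
endfacet
facet normal -0.875 -0.128 -0.467
outer loop
vertex -2.957 -2.221 2.04
vertex -2.457 -2.328 1.133
vertex -2.65 -3.163 1.723
endloop
endfacet
facet normal -0.909 -0.365 0.204
outer loop
vertex -2.957 -2.221 2.04
vertex -2.65 -3.163 1.723
vertex -2.537 -2.887 2.72
endloop
endfacet
facet normal 0.066 0.940 0.335
outer loop
vertex -2.224 -1.534 1.766
vertex -2.273 -1.88 2.747
vertex -1.35 -1.777 2.277
endloop
endfacet
facet normal -0.150 0.013 0.989
outer loop
vertex -2.273 -1.88 2.747
vertex -2.537 -2.887 2.72
vertex -1.543 -2.612 2.867
endloop
endfacet
facet normal -0.408 -0.867 0.286
outer loop
vertex -2.537 -2.887 2.72
vertex -2.65 -3.163 1.723
vertex -1.776 -3.406 2.234
endloop
endfacet
facet normal -0.354 -0.484 -0.801
outer loop
vertex -2.65 -3.163 1.723
vertex -2.457 -2.328 1.133
vertex -1.727 -3.06 1.253
endloop
endfacet
facet normal -0.061 0.633 -0.772
outer loop
vertex -2.457 -2.328 1.133
vertex -2.224 -1.534 1.766
vertex -1.463 -2.053 1.28
endloop
endfacet
facet normal 0.875 0.128 0.467
outer loop
vertex -1.043 -2.719 1.96
vertex -1.35 -1.777 2.277
vertex -1.543 -2.612 2.867
endloop
endfacet
facet normal 0.695 -0.562 0.449
outer loop
vertex -1.043 -2.719 1.96
vertex -1.543 -2.612 2.867
vertex -1.776 -3.406 2.234
endloop
endfacet
facet normal 0.617 -0.751 -0.234
outer loop
vertex -1.043 -2.719 1.96
vertex -1.776 -3.406 2.234
vertex -1.727 -3.06 1.253
endloop
endfacet
facet normal 0.749 -0.179 -0.638
outer loop
vertex -1.043 -2.719 1.96
vertex -1.727 -3.06 1.253
vertex -1.463 -2.053 1.28
endloop
endfacet
facet normal 0.909 0.365 -0.204
outer loop
vertex -1.043 -2.719 1.96
vertex -1.463 -2.053 1.28
vertex -1.35 -1.777 2.277
endloop
endfacet
facet normal 0.354 0.484 0.801
outer loop
vertex -1.543 -2.612 2.867
vertex -1.35 -1.777 2.277
vertex -2.273 -1.88 2.747
endloop
endfacet
facet normal 0.061 -0.633 0.772
outer loop
vertex -1.776 -3.406 2.234
vertex -1.543 -2.612 2.867
vertex -2.537 -2.887 2.72
endloop
endfacet
facet normal -0.066 -0.940 -0.335
outer loop
vertex -1.727 -3.06 1.253
vertex -1.776 -3.406 2.234
vertex -2.65 -3.163 1.723
endloop
endfacet
facet normal 0.150 -0.013 -0.989
outer loop
vertex -1.463 -2.053 1.28
vertex -1.727 -3.06 1.253
vertex -2.457 -2.328 1.133
endloop
endfacet
facet normal 0.408 0.867 -0.286
outer loop
vertex -1.35 -1.777 2.277
vertex -1.463 -2.053 1.28
vertex -2.224 -1.534 1.766
endloop
endfacet
facet normal -0.452 0.524 -0.722
outer loop
vertex -1.948 -0.471 -3.664
vertex -1.162 0.911 -3.152
vertex -1.205 -0.668 -4.272
endloop
endfacet
facet normal -0.471 -0.827 -0.307
outer loop
vertex -0.238 -1.791 -2.728
vertex -1.948 -0.471 -3.664
vertex -1.205 -0.668 -4.272
endloop
endfacet
facet normal -0.452 0.524 -0.722
outer loop
vertex -1.205 -0.668 -4.272
vertex -1.162 0.911 -3.152
vertex -0.419 0.714 -3.76
endloop
endfacet
facet normal 0.758 -0.201 -0.621
outer loop
vertex -0.419 0.714 -3.76
vertex -0.238 -1.791 -2.728
vertex -1.205 -0.668 -4.272
endloop
endfacet
facet normal -0.758 0.201 0.621
outer loop
vertex -1.948 -0.471 -3.664
vertex -0.195 -0.212 -1.608
vertex -1.162 0.911 -3.152
endloop
endfacet
facet normal -0.471 -0.827 -0.307
outer loop
vertex -0.981 -1.594 -2.12
vertex -1.948 -0.471 -3.664
vertex -0.238 -1.791 -2.728
endloop
endfacet
facet normal -0.758 0.201 0.621
outer loop
vertex -0.981 -1.594 -2.12
vertex -0.195 -0.212 -1.608
vertex -1.948 -0.471 -3.664
endloop
endfacet
facet normal 0.471 0.827 0.307
outer loop
vertex -1.162 0.911 -3.152
vertex -0.195 -0.212 -1.608
vertex -0.419 0.714 -3.76
endloop
endfacet
facet normal 0.758 -0.201 -0.621
outer loop
vertex 0.548 -0.409 -2.216
vertex -0.238 -1.791 -2.728
vertex -0.419 0.714 -3.76
endloop
endfacet
facet normal 0.471 0.827 0.307
outer loop
vertex -0.419 0.714 -3.76
vertex -0.195 -0.212 -1.608
vertex 0.548 -0.409 -2.216
endloop
endfacet
facet normal 0.452 -0.524 0.722
outer loop
vertex 0.548 -0.409 -2.216
vertex -0.981 -1.594 -2.12
vertex -0.238 -1.791 -2.728
endloop
endfacet
facet normal 0.452 -0.524 0.722
outer loop
vertex -0.195 -0.212 -1.608
vertex -0.981 -1.594 -2.12
vertex 0.548 -0.409 -2.216
endloop
endfacet

endsolid


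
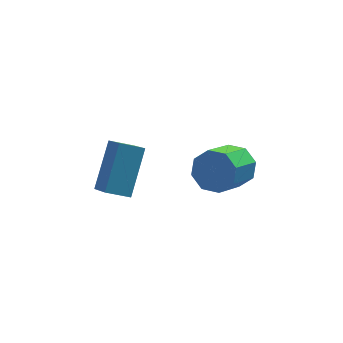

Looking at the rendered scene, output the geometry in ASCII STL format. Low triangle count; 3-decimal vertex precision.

solid 
facet normal 0.608 0.601 -0.519
outer loop
vertex 4.171 1.332 -0.247
vertex 3.577 1.641 -0.585
vertex 3.967 1.785 0.039
endloop
endfacet
facet normal 0.709 -0.120 0.695
outer loop
vertex 4.171 1.332 -0.247
vertex 3.967 1.785 0.039
vertex 3.336 0.509 0.463
endloop
endfacet
facet normal 0.710 -0.120 0.694
outer loop
vertex 3.336 0.509 0.463
vertex 3.967 1.785 0.039
vertex 3.132 0.963 0.75
endloop
endfacet
facet normal -0.609 -0.601 0.518
outer loop
vertex 3.336 0.509 0.463
vertex 3.132 0.963 0.75
vertex 2.743 0.819 0.125
endloop
endfacet
facet normal 0.609 0.600 -0.519
outer loop
vertex 3.967 1.785 0.039
vertex 3.577 1.641 -0.585
vertex 3.535 2.155 -0.04
endloop
endfacet
facet normal 0.252 0.474 0.844
outer loop
vertex 3.967 1.785 0.039
vertex 3.535 2.155 -0.04
vertex 3.132 0.963 0.75
endloop
endfacet
facet normal 0.249 0.475 0.844
outer loop
vertex 3.132 0.963 0.75
vertex 3.535 2.155 -0.04
vertex 2.7 1.332 0.67
endloop
endfacet
facet normal -0.609 -0.601 0.518
outer loop
vertex 3.132 0.963 0.75
vertex 2.7 1.332 0.67
vertex 2.743 0.819 0.125
endloop
endfacet
facet normal 0.608 0.600 -0.519
outer loop
vertex 3.535 2.155 -0.04
vertex 3.577 1.641 -0.585
vertex 3.127 2.223 -0.439
endloop
endfacet
facet normal -0.356 0.791 0.498
outer loop
vertex 3.535 2.155 -0.04
vertex 3.127 2.223 -0.439
vertex 2.7 1.332 0.67
endloop
endfacet
facet normal -0.355 0.791 0.499
outer loop
vertex 2.7 1.332 0.67
vertex 3.127 2.223 -0.439
vertex 2.293 1.401 0.271
endloop
endfacet
facet normal -0.609 -0.601 0.518
outer loop
vertex 2.7 1.332 0.67
vertex 2.293 1.401 0.271
vertex 2.743 0.819 0.125
endloop
endfacet
facet normal 0.609 0.601 -0.518
outer loop
vertex 3.127 2.223 -0.439
vertex 3.577 1.641 -0.585
vertex 2.984 1.951 -0.923
endloop
endfacet
facet normal -0.753 0.643 -0.139
outer loop
vertex 3.127 2.223 -0.439
vertex 2.984 1.951 -0.923
vertex 2.293 1.401 0.271
endloop
endfacet
facet normal -0.753 0.644 -0.139
outer loop
vertex 2.293 1.401 0.271
vertex 2.984 1.951 -0.923
vertex 2.149 1.128 -0.213
endloop
endfacet
facet normal -0.608 -0.600 0.520
outer loop
vertex 2.293 1.401 0.271
vertex 2.149 1.128 -0.213
vertex 2.743 0.819 0.125
endloop
endfacet
facet normal 0.609 0.601 -0.518
outer loop
vertex 2.984 1.951 -0.923
vertex 3.577 1.641 -0.585
vertex 3.188 1.497 -1.21
endloop
endfacet
facet normal -0.709 0.120 -0.695
outer loop
vertex 2.984 1.951 -0.923
vertex 3.188 1.497 -1.21
vertex 2.149 1.128 -0.213
endloop
endfacet
facet normal -0.709 0.119 -0.695
outer loop
vertex 2.149 1.128 -0.213
vertex 3.188 1.497 -1.21
vertex 2.353 0.675 -0.499
endloop
endfacet
facet normal -0.608 -0.601 0.519
outer loop
vertex 2.149 1.128 -0.213
vertex 2.353 0.675 -0.499
vertex 2.743 0.819 0.125
endloop
endfacet
facet normal 0.609 0.601 -0.518
outer loop
vertex 3.188 1.497 -1.21
vertex 3.577 1.641 -0.585
vertex 3.62 1.128 -1.13
endloop
endfacet
facet normal -0.250 -0.476 -0.843
outer loop
vertex 3.188 1.497 -1.21
vertex 3.62 1.128 -1.13
vertex 2.353 0.675 -0.499
endloop
endfacet
facet normal -0.251 -0.473 -0.844
outer loop
vertex 2.353 0.675 -0.499
vertex 3.62 1.128 -1.13
vertex 2.785 0.305 -0.42
endloop
endfacet
facet normal -0.609 -0.600 0.519
outer loop
vertex 2.353 0.675 -0.499
vertex 2.785 0.305 -0.42
vertex 2.743 0.819 0.125
endloop
endfacet
facet normal 0.609 0.601 -0.518
outer loop
vertex 3.62 1.128 -1.13
vertex 3.577 1.641 -0.585
vertex 4.027 1.059 -0.731
endloop
endfacet
facet normal 0.355 -0.791 -0.499
outer loop
vertex 3.62 1.128 -1.13
vertex 4.027 1.059 -0.731
vertex 2.785 0.305 -0.42
endloop
endfacet
facet normal 0.355 -0.791 -0.498
outer loop
vertex 2.785 0.305 -0.42
vertex 4.027 1.059 -0.731
vertex 3.193 0.237 -0.021
endloop
endfacet
facet normal -0.608 -0.600 0.519
outer loop
vertex 2.785 0.305 -0.42
vertex 3.193 0.237 -0.021
vertex 2.743 0.819 0.125
endloop
endfacet
facet normal 0.608 0.600 -0.520
outer loop
vertex 4.027 1.059 -0.731
vertex 3.577 1.641 -0.585
vertex 4.171 1.332 -0.247
endloop
endfacet
facet normal 0.753 -0.644 0.139
outer loop
vertex 4.027 1.059 -0.731
vertex 4.171 1.332 -0.247
vertex 3.193 0.237 -0.021
endloop
endfacet
facet normal 0.753 -0.644 0.139
outer loop
vertex 3.193 0.237 -0.021
vertex 4.171 1.332 -0.247
vertex 3.336 0.509 0.463
endloop
endfacet
facet normal -0.609 -0.601 0.518
outer loop
vertex 3.193 0.237 -0.021
vertex 3.336 0.509 0.463
vertex 2.743 0.819 0.125
endloop
endfacet
facet normal -0.912 0.116 0.392
outer loop
vertex 0.065 1.36 1.559
vertex -0.096 2.182 0.942
vertex -0.583 0.332 0.356
endloop
endfacet
facet normal 0.154 -0.791 0.592
outer loop
vertex 0.156 0.238 0.038
vertex 0.065 1.36 1.559
vertex -0.583 0.332 0.356
endloop
endfacet
facet normal -0.912 0.116 0.393
outer loop
vertex -0.583 0.332 0.356
vertex -0.096 2.182 0.942
vertex -0.744 1.154 -0.26
endloop
endfacet
facet normal -0.379 -0.601 -0.703
outer loop
vertex -0.744 1.154 -0.26
vertex 0.156 0.238 0.038
vertex -0.583 0.332 0.356
endloop
endfacet
facet normal 0.379 0.602 0.703
outer loop
vertex 0.065 1.36 1.559
vertex 0.643 2.088 0.624
vertex -0.096 2.182 0.942
endloop
endfacet
facet normal 0.155 -0.791 0.592
outer loop
vertex 0.804 1.266 1.24
vertex 0.065 1.36 1.559
vertex 0.156 0.238 0.038
endloop
endfacet
facet normal 0.380 0.601 0.703
outer loop
vertex 0.804 1.266 1.24
vertex 0.643 2.088 0.624
vertex 0.065 1.36 1.559
endloop
endfacet
facet normal -0.155 0.790 -0.593
outer loop
vertex -0.096 2.182 0.942
vertex 0.643 2.088 0.624
vertex -0.744 1.154 -0.26
endloop
endfacet
facet normal -0.380 -0.602 -0.703
outer loop
vertex -0.005 1.06 -0.579
vertex 0.156 0.238 0.038
vertex -0.744 1.154 -0.26
endloop
endfacet
facet normal -0.155 0.791 -0.592
outer loop
vertex -0.744 1.154 -0.26
vertex 0.643 2.088 0.624
vertex -0.005 1.06 -0.579
endloop
endfacet
facet normal 0.912 -0.116 -0.393
outer loop
vertex -0.005 1.06 -0.579
vertex 0.804 1.266 1.24
vertex 0.156 0.238 0.038
endloop
endfacet
facet normal 0.912 -0.116 -0.393
outer loop
vertex 0.643 2.088 0.624
vertex 0.804 1.266 1.24
vertex -0.005 1.06 -0.579
endloop
endfacet

endsolid


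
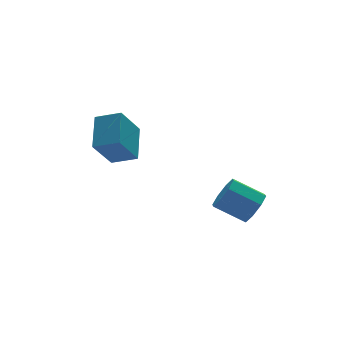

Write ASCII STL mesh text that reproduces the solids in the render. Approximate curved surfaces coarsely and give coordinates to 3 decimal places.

solid 
facet normal -0.562 -0.266 0.783
outer loop
vertex -2.16 -2.327 3.259
vertex -1.495 -0.947 4.204
vertex -3.063 -1.613 2.853
endloop
endfacet
facet normal -0.370 -0.766 -0.525
outer loop
vertex -2.045 -1.133 1.436
vertex -2.16 -2.327 3.259
vertex -3.063 -1.613 2.853
endloop
endfacet
facet normal -0.562 -0.266 0.783
outer loop
vertex -3.063 -1.613 2.853
vertex -1.495 -0.947 4.204
vertex -2.397 -0.234 3.799
endloop
endfacet
facet normal -0.739 0.585 -0.333
outer loop
vertex -2.397 -0.234 3.799
vertex -2.045 -1.133 1.436
vertex -3.063 -1.613 2.853
endloop
endfacet
facet normal 0.740 -0.585 0.333
outer loop
vertex -2.16 -2.327 3.259
vertex -0.477 -0.467 2.787
vertex -1.495 -0.947 4.204
endloop
endfacet
facet normal -0.370 -0.766 -0.525
outer loop
vertex -1.143 -1.846 1.841
vertex -2.16 -2.327 3.259
vertex -2.045 -1.133 1.436
endloop
endfacet
facet normal 0.740 -0.585 0.332
outer loop
vertex -1.143 -1.846 1.841
vertex -0.477 -0.467 2.787
vertex -2.16 -2.327 3.259
endloop
endfacet
facet normal 0.370 0.766 0.525
outer loop
vertex -1.495 -0.947 4.204
vertex -0.477 -0.467 2.787
vertex -2.397 -0.234 3.799
endloop
endfacet
facet normal -0.740 0.584 -0.333
outer loop
vertex -1.38 0.247 2.381
vertex -2.045 -1.133 1.436
vertex -2.397 -0.234 3.799
endloop
endfacet
facet normal 0.370 0.766 0.525
outer loop
vertex -2.397 -0.234 3.799
vertex -0.477 -0.467 2.787
vertex -1.38 0.247 2.381
endloop
endfacet
facet normal 0.562 0.266 -0.783
outer loop
vertex -1.38 0.247 2.381
vertex -1.143 -1.846 1.841
vertex -2.045 -1.133 1.436
endloop
endfacet
facet normal 0.562 0.266 -0.783
outer loop
vertex -0.477 -0.467 2.787
vertex -1.143 -1.846 1.841
vertex -1.38 0.247 2.381
endloop
endfacet
facet normal 0.705 -0.504 -0.499
outer loop
vertex 3.713 -4.075 -0.386
vertex 3.32 -3.871 -1.147
vertex 3.941 -3.498 -0.647
endloop
endfacet
facet normal 0.623 0.104 0.775
outer loop
vertex 3.713 -4.075 -0.386
vertex 3.941 -3.498 -0.647
vertex 2.592 -3.274 0.407
endloop
endfacet
facet normal 0.623 0.103 0.775
outer loop
vertex 2.592 -3.274 0.407
vertex 3.941 -3.498 -0.647
vertex 2.82 -2.696 0.147
endloop
endfacet
facet normal -0.705 0.503 0.499
outer loop
vertex 2.592 -3.274 0.407
vertex 2.82 -2.696 0.147
vertex 2.2 -3.069 -0.353
endloop
endfacet
facet normal 0.705 -0.504 -0.499
outer loop
vertex 3.941 -3.498 -0.647
vertex 3.32 -3.871 -1.147
vertex 3.806 -3.139 -1.2
endloop
endfacet
facet normal 0.681 0.679 0.275
outer loop
vertex 3.941 -3.498 -0.647
vertex 3.806 -3.139 -1.2
vertex 2.82 -2.696 0.147
endloop
endfacet
facet normal 0.680 0.680 0.275
outer loop
vertex 2.82 -2.696 0.147
vertex 3.806 -3.139 -1.2
vertex 2.685 -2.337 -0.407
endloop
endfacet
facet normal -0.705 0.504 0.499
outer loop
vertex 2.82 -2.696 0.147
vertex 2.685 -2.337 -0.407
vertex 2.2 -3.069 -0.353
endloop
endfacet
facet normal 0.704 -0.504 -0.500
outer loop
vertex 3.806 -3.139 -1.2
vertex 3.32 -3.871 -1.147
vertex 3.386 -3.208 -1.722
endloop
endfacet
facet normal 0.340 0.857 -0.387
outer loop
vertex 3.806 -3.139 -1.2
vertex 3.386 -3.208 -1.722
vertex 2.685 -2.337 -0.407
endloop
endfacet
facet normal 0.339 0.857 -0.387
outer loop
vertex 2.685 -2.337 -0.407
vertex 3.386 -3.208 -1.722
vertex 2.266 -2.407 -0.929
endloop
endfacet
facet normal -0.705 0.504 0.499
outer loop
vertex 2.685 -2.337 -0.407
vertex 2.266 -2.407 -0.929
vertex 2.2 -3.069 -0.353
endloop
endfacet
facet normal 0.705 -0.503 -0.499
outer loop
vertex 3.386 -3.208 -1.722
vertex 3.32 -3.871 -1.147
vertex 2.928 -3.666 -1.907
endloop
endfacet
facet normal -0.201 0.533 -0.822
outer loop
vertex 3.386 -3.208 -1.722
vertex 2.928 -3.666 -1.907
vertex 2.266 -2.407 -0.929
endloop
endfacet
facet normal -0.201 0.533 -0.822
outer loop
vertex 2.266 -2.407 -0.929
vertex 2.928 -3.666 -1.907
vertex 1.807 -2.865 -1.114
endloop
endfacet
facet normal -0.705 0.504 0.499
outer loop
vertex 2.266 -2.407 -0.929
vertex 1.807 -2.865 -1.114
vertex 2.2 -3.069 -0.353
endloop
endfacet
facet normal 0.705 -0.503 -0.499
outer loop
vertex 2.928 -3.666 -1.907
vertex 3.32 -3.871 -1.147
vertex 2.7 -4.244 -1.647
endloop
endfacet
facet normal -0.623 -0.103 -0.776
outer loop
vertex 2.928 -3.666 -1.907
vertex 2.7 -4.244 -1.647
vertex 1.807 -2.865 -1.114
endloop
endfacet
facet normal -0.623 -0.104 -0.775
outer loop
vertex 1.807 -2.865 -1.114
vertex 2.7 -4.244 -1.647
vertex 1.579 -3.442 -0.853
endloop
endfacet
facet normal -0.705 0.504 0.499
outer loop
vertex 1.807 -2.865 -1.114
vertex 1.579 -3.442 -0.853
vertex 2.2 -3.069 -0.353
endloop
endfacet
facet normal 0.705 -0.504 -0.499
outer loop
vertex 2.7 -4.244 -1.647
vertex 3.32 -3.871 -1.147
vertex 2.835 -4.603 -1.093
endloop
endfacet
facet normal -0.680 -0.679 -0.274
outer loop
vertex 2.7 -4.244 -1.647
vertex 2.835 -4.603 -1.093
vertex 1.579 -3.442 -0.853
endloop
endfacet
facet normal -0.680 -0.679 -0.275
outer loop
vertex 1.579 -3.442 -0.853
vertex 2.835 -4.603 -1.093
vertex 1.714 -3.801 -0.3
endloop
endfacet
facet normal -0.705 0.504 0.499
outer loop
vertex 1.579 -3.442 -0.853
vertex 1.714 -3.801 -0.3
vertex 2.2 -3.069 -0.353
endloop
endfacet
facet normal 0.705 -0.504 -0.499
outer loop
vertex 2.835 -4.603 -1.093
vertex 3.32 -3.871 -1.147
vertex 3.254 -4.533 -0.571
endloop
endfacet
facet normal -0.339 -0.857 0.387
outer loop
vertex 2.835 -4.603 -1.093
vertex 3.254 -4.533 -0.571
vertex 1.714 -3.801 -0.3
endloop
endfacet
facet normal -0.340 -0.857 0.387
outer loop
vertex 1.714 -3.801 -0.3
vertex 3.254 -4.533 -0.571
vertex 2.134 -3.732 0.222
endloop
endfacet
facet normal -0.704 0.504 0.500
outer loop
vertex 1.714 -3.801 -0.3
vertex 2.134 -3.732 0.222
vertex 2.2 -3.069 -0.353
endloop
endfacet
facet normal 0.705 -0.504 -0.499
outer loop
vertex 3.254 -4.533 -0.571
vertex 3.32 -3.871 -1.147
vertex 3.713 -4.075 -0.386
endloop
endfacet
facet normal 0.201 -0.533 0.822
outer loop
vertex 3.254 -4.533 -0.571
vertex 3.713 -4.075 -0.386
vertex 2.134 -3.732 0.222
endloop
endfacet
facet normal 0.201 -0.533 0.822
outer loop
vertex 2.134 -3.732 0.222
vertex 3.713 -4.075 -0.386
vertex 2.592 -3.274 0.407
endloop
endfacet
facet normal -0.705 0.503 0.499
outer loop
vertex 2.134 -3.732 0.222
vertex 2.592 -3.274 0.407
vertex 2.2 -3.069 -0.353
endloop
endfacet

endsolid


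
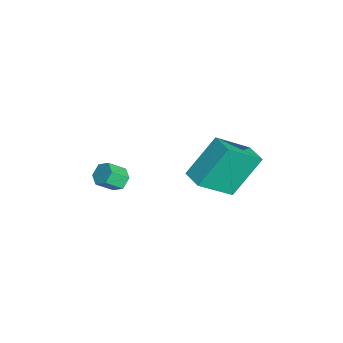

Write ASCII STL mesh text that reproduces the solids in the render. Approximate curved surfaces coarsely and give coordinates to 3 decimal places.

solid 
facet normal -0.106 0.726 -0.679
outer loop
vertex -1.979 -0.012 -4.177
vertex -2.254 0.307 -3.793
vertex -1.687 0.344 -3.842
endloop
endfacet
facet normal 0.852 -0.286 -0.439
outer loop
vertex -1.979 -0.012 -4.177
vertex -1.687 0.344 -3.842
vertex -1.872 -0.746 -3.491
endloop
endfacet
facet normal 0.852 -0.286 -0.438
outer loop
vertex -1.872 -0.746 -3.491
vertex -1.687 0.344 -3.842
vertex -1.58 -0.389 -3.156
endloop
endfacet
facet normal 0.108 -0.726 0.680
outer loop
vertex -1.872 -0.746 -3.491
vertex -1.58 -0.389 -3.156
vertex -2.146 -0.427 -3.107
endloop
endfacet
facet normal -0.106 0.727 -0.678
outer loop
vertex -1.687 0.344 -3.842
vertex -2.254 0.307 -3.793
vertex -1.962 0.663 -3.457
endloop
endfacet
facet normal 0.870 0.399 0.291
outer loop
vertex -1.687 0.344 -3.842
vertex -1.962 0.663 -3.457
vertex -1.58 -0.389 -3.156
endloop
endfacet
facet normal 0.870 0.399 0.290
outer loop
vertex -1.58 -0.389 -3.156
vertex -1.962 0.663 -3.457
vertex -1.854 -0.07 -2.772
endloop
endfacet
facet normal 0.108 -0.726 0.680
outer loop
vertex -1.58 -0.389 -3.156
vertex -1.854 -0.07 -2.772
vertex -2.146 -0.427 -3.107
endloop
endfacet
facet normal -0.105 0.727 -0.679
outer loop
vertex -1.962 0.663 -3.457
vertex -2.254 0.307 -3.793
vertex -2.528 0.626 -3.409
endloop
endfacet
facet normal 0.017 0.684 0.729
outer loop
vertex -1.962 0.663 -3.457
vertex -2.528 0.626 -3.409
vertex -1.854 -0.07 -2.772
endloop
endfacet
facet normal 0.017 0.684 0.729
outer loop
vertex -1.854 -0.07 -2.772
vertex -2.528 0.626 -3.409
vertex -2.421 -0.108 -2.723
endloop
endfacet
facet normal 0.107 -0.726 0.680
outer loop
vertex -1.854 -0.07 -2.772
vertex -2.421 -0.108 -2.723
vertex -2.146 -0.427 -3.107
endloop
endfacet
facet normal -0.108 0.726 -0.680
outer loop
vertex -2.528 0.626 -3.409
vertex -2.254 0.307 -3.793
vertex -2.82 0.269 -3.744
endloop
endfacet
facet normal -0.852 0.286 0.438
outer loop
vertex -2.528 0.626 -3.409
vertex -2.82 0.269 -3.744
vertex -2.421 -0.108 -2.723
endloop
endfacet
facet normal -0.852 0.286 0.439
outer loop
vertex -2.421 -0.108 -2.723
vertex -2.82 0.269 -3.744
vertex -2.713 -0.464 -3.058
endloop
endfacet
facet normal 0.106 -0.726 0.679
outer loop
vertex -2.421 -0.108 -2.723
vertex -2.713 -0.464 -3.058
vertex -2.146 -0.427 -3.107
endloop
endfacet
facet normal -0.108 0.726 -0.680
outer loop
vertex -2.82 0.269 -3.744
vertex -2.254 0.307 -3.793
vertex -2.546 -0.05 -4.128
endloop
endfacet
facet normal -0.870 -0.398 -0.290
outer loop
vertex -2.82 0.269 -3.744
vertex -2.546 -0.05 -4.128
vertex -2.713 -0.464 -3.058
endloop
endfacet
facet normal -0.870 -0.399 -0.290
outer loop
vertex -2.713 -0.464 -3.058
vertex -2.546 -0.05 -4.128
vertex -2.438 -0.783 -3.443
endloop
endfacet
facet normal 0.106 -0.727 0.678
outer loop
vertex -2.713 -0.464 -3.058
vertex -2.438 -0.783 -3.443
vertex -2.146 -0.427 -3.107
endloop
endfacet
facet normal -0.107 0.726 -0.680
outer loop
vertex -2.546 -0.05 -4.128
vertex -2.254 0.307 -3.793
vertex -1.979 -0.012 -4.177
endloop
endfacet
facet normal -0.017 -0.684 -0.729
outer loop
vertex -2.546 -0.05 -4.128
vertex -1.979 -0.012 -4.177
vertex -2.438 -0.783 -3.443
endloop
endfacet
facet normal -0.017 -0.684 -0.729
outer loop
vertex -2.438 -0.783 -3.443
vertex -1.979 -0.012 -4.177
vertex -1.872 -0.746 -3.491
endloop
endfacet
facet normal 0.105 -0.727 0.679
outer loop
vertex -2.438 -0.783 -3.443
vertex -1.872 -0.746 -3.491
vertex -2.146 -0.427 -3.107
endloop
endfacet
facet normal -0.946 -0.318 -0.060
outer loop
vertex 1.585 3.38 2.355
vertex 1.181 4.846 0.965
vertex 2.107 2.108 0.861
endloop
endfacet
facet normal 0.196 -0.712 0.675
outer loop
vertex 2.959 2.394 0.915
vertex 1.585 3.38 2.355
vertex 2.107 2.108 0.861
endloop
endfacet
facet normal -0.946 -0.318 -0.060
outer loop
vertex 2.107 2.108 0.861
vertex 1.181 4.846 0.965
vertex 1.703 3.574 -0.529
endloop
endfacet
facet normal 0.257 -0.627 -0.736
outer loop
vertex 1.703 3.574 -0.529
vertex 2.959 2.394 0.915
vertex 2.107 2.108 0.861
endloop
endfacet
facet normal -0.257 0.627 0.736
outer loop
vertex 1.585 3.38 2.355
vertex 2.033 5.132 1.019
vertex 1.181 4.846 0.965
endloop
endfacet
facet normal 0.196 -0.712 0.675
outer loop
vertex 2.437 3.666 2.409
vertex 1.585 3.38 2.355
vertex 2.959 2.394 0.915
endloop
endfacet
facet normal -0.257 0.627 0.736
outer loop
vertex 2.437 3.666 2.409
vertex 2.033 5.132 1.019
vertex 1.585 3.38 2.355
endloop
endfacet
facet normal -0.196 0.712 -0.675
outer loop
vertex 1.181 4.846 0.965
vertex 2.033 5.132 1.019
vertex 1.703 3.574 -0.529
endloop
endfacet
facet normal 0.257 -0.627 -0.736
outer loop
vertex 2.555 3.86 -0.475
vertex 2.959 2.394 0.915
vertex 1.703 3.574 -0.529
endloop
endfacet
facet normal -0.196 0.712 -0.675
outer loop
vertex 1.703 3.574 -0.529
vertex 2.033 5.132 1.019
vertex 2.555 3.86 -0.475
endloop
endfacet
facet normal 0.946 0.318 0.060
outer loop
vertex 2.555 3.86 -0.475
vertex 2.437 3.666 2.409
vertex 2.959 2.394 0.915
endloop
endfacet
facet normal 0.946 0.318 0.060
outer loop
vertex 2.033 5.132 1.019
vertex 2.437 3.666 2.409
vertex 2.555 3.86 -0.475
endloop
endfacet

endsolid


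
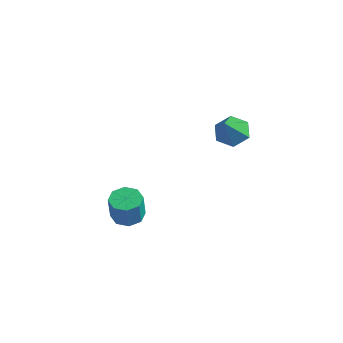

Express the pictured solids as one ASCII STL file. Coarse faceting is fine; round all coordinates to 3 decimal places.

solid 
facet normal -0.150 0.214 -0.965
outer loop
vertex -1.569 -1.819 -3.706
vertex -2.416 -1.925 -3.598
vertex -1.873 -1.26 -3.535
endloop
endfacet
facet normal 0.874 0.484 -0.028
outer loop
vertex -1.569 -1.819 -3.706
vertex -1.873 -1.26 -3.535
vertex -1.338 -2.149 -2.209
endloop
endfacet
facet normal 0.875 0.484 -0.028
outer loop
vertex -1.338 -2.149 -2.209
vertex -1.873 -1.26 -3.535
vertex -1.642 -1.59 -2.039
endloop
endfacet
facet normal 0.149 -0.213 0.966
outer loop
vertex -1.338 -2.149 -2.209
vertex -1.642 -1.59 -2.039
vertex -2.184 -2.255 -2.102
endloop
endfacet
facet normal -0.149 0.213 -0.966
outer loop
vertex -1.873 -1.26 -3.535
vertex -2.416 -1.925 -3.598
vertex -2.495 -1.091 -3.402
endloop
endfacet
facet normal 0.291 0.943 0.163
outer loop
vertex -1.873 -1.26 -3.535
vertex -2.495 -1.091 -3.402
vertex -1.642 -1.59 -2.039
endloop
endfacet
facet normal 0.290 0.943 0.164
outer loop
vertex -1.642 -1.59 -2.039
vertex -2.495 -1.091 -3.402
vertex -2.264 -1.422 -1.905
endloop
endfacet
facet normal 0.150 -0.214 0.965
outer loop
vertex -1.642 -1.59 -2.039
vertex -2.264 -1.422 -1.905
vertex -2.184 -2.255 -2.102
endloop
endfacet
facet normal -0.148 0.213 -0.966
outer loop
vertex -2.495 -1.091 -3.402
vertex -2.416 -1.925 -3.598
vertex -3.071 -1.411 -3.384
endloop
endfacet
facet normal -0.463 0.848 0.259
outer loop
vertex -2.495 -1.091 -3.402
vertex -3.071 -1.411 -3.384
vertex -2.264 -1.422 -1.905
endloop
endfacet
facet normal -0.462 0.849 0.258
outer loop
vertex -2.264 -1.422 -1.905
vertex -3.071 -1.411 -3.384
vertex -2.84 -1.741 -1.887
endloop
endfacet
facet normal 0.149 -0.214 0.965
outer loop
vertex -2.264 -1.422 -1.905
vertex -2.84 -1.741 -1.887
vertex -2.184 -2.255 -2.102
endloop
endfacet
facet normal -0.149 0.213 -0.966
outer loop
vertex -3.071 -1.411 -3.384
vertex -2.416 -1.925 -3.598
vertex -3.262 -2.031 -3.491
endloop
endfacet
facet normal -0.945 0.256 0.202
outer loop
vertex -3.071 -1.411 -3.384
vertex -3.262 -2.031 -3.491
vertex -2.84 -1.741 -1.887
endloop
endfacet
facet normal -0.945 0.256 0.202
outer loop
vertex -2.84 -1.741 -1.887
vertex -3.262 -2.031 -3.491
vertex -3.031 -2.361 -1.994
endloop
endfacet
facet normal 0.150 -0.213 0.966
outer loop
vertex -2.84 -1.741 -1.887
vertex -3.031 -2.361 -1.994
vertex -2.184 -2.255 -2.102
endloop
endfacet
facet normal -0.149 0.213 -0.966
outer loop
vertex -3.262 -2.031 -3.491
vertex -2.416 -1.925 -3.598
vertex -2.958 -2.59 -3.661
endloop
endfacet
facet normal -0.875 -0.484 0.028
outer loop
vertex -3.262 -2.031 -3.491
vertex -2.958 -2.59 -3.661
vertex -3.031 -2.361 -1.994
endloop
endfacet
facet normal -0.874 -0.484 0.028
outer loop
vertex -3.031 -2.361 -1.994
vertex -2.958 -2.59 -3.661
vertex -2.727 -2.92 -2.165
endloop
endfacet
facet normal 0.150 -0.214 0.965
outer loop
vertex -3.031 -2.361 -1.994
vertex -2.727 -2.92 -2.165
vertex -2.184 -2.255 -2.102
endloop
endfacet
facet normal -0.150 0.214 -0.965
outer loop
vertex -2.958 -2.59 -3.661
vertex -2.416 -1.925 -3.598
vertex -2.336 -2.758 -3.795
endloop
endfacet
facet normal -0.290 -0.943 -0.163
outer loop
vertex -2.958 -2.59 -3.661
vertex -2.336 -2.758 -3.795
vertex -2.727 -2.92 -2.165
endloop
endfacet
facet normal -0.291 -0.943 -0.164
outer loop
vertex -2.727 -2.92 -2.165
vertex -2.336 -2.758 -3.795
vertex -2.105 -3.089 -2.298
endloop
endfacet
facet normal 0.149 -0.213 0.966
outer loop
vertex -2.727 -2.92 -2.165
vertex -2.105 -3.089 -2.298
vertex -2.184 -2.255 -2.102
endloop
endfacet
facet normal -0.149 0.214 -0.965
outer loop
vertex -2.336 -2.758 -3.795
vertex -2.416 -1.925 -3.598
vertex -1.76 -2.439 -3.813
endloop
endfacet
facet normal 0.462 -0.848 -0.259
outer loop
vertex -2.336 -2.758 -3.795
vertex -1.76 -2.439 -3.813
vertex -2.105 -3.089 -2.298
endloop
endfacet
facet normal 0.463 -0.848 -0.258
outer loop
vertex -2.105 -3.089 -2.298
vertex -1.76 -2.439 -3.813
vertex -1.529 -2.769 -2.316
endloop
endfacet
facet normal 0.148 -0.213 0.966
outer loop
vertex -2.105 -3.089 -2.298
vertex -1.529 -2.769 -2.316
vertex -2.184 -2.255 -2.102
endloop
endfacet
facet normal -0.150 0.213 -0.966
outer loop
vertex -1.76 -2.439 -3.813
vertex -2.416 -1.925 -3.598
vertex -1.569 -1.819 -3.706
endloop
endfacet
facet normal 0.945 -0.256 -0.202
outer loop
vertex -1.76 -2.439 -3.813
vertex -1.569 -1.819 -3.706
vertex -1.529 -2.769 -2.316
endloop
endfacet
facet normal 0.945 -0.256 -0.202
outer loop
vertex -1.529 -2.769 -2.316
vertex -1.569 -1.819 -3.706
vertex -1.338 -2.149 -2.209
endloop
endfacet
facet normal 0.149 -0.213 0.966
outer loop
vertex -1.529 -2.769 -2.316
vertex -1.338 -2.149 -2.209
vertex -2.184 -2.255 -2.102
endloop
endfacet
facet normal -0.306 0.582 -0.753
outer loop
vertex 1.77 1.055 2.196
vertex 1.212 1.507 2.772
vertex 2.076 1.797 2.645
endloop
endfacet
facet normal 0.941 -0.320 -0.112
outer loop
vertex 1.77 1.055 2.196
vertex 2.076 1.797 2.645
vertex 1.788 0.413 4.188
endloop
endfacet
facet normal -0.306 0.582 -0.753
outer loop
vertex 2.076 1.797 2.645
vertex 1.212 1.507 2.772
vertex 1.518 2.249 3.221
endloop
endfacet
facet normal 0.795 0.370 0.480
outer loop
vertex 2.076 1.797 2.645
vertex 1.518 2.249 3.221
vertex 1.788 0.413 4.188
endloop
endfacet
facet normal -0.305 0.582 -0.754
outer loop
vertex 1.518 2.249 3.221
vertex 1.212 1.507 2.772
vertex 0.654 1.959 3.347
endloop
endfacet
facet normal -0.026 0.463 0.886
outer loop
vertex 1.518 2.249 3.221
vertex 0.654 1.959 3.347
vertex 1.788 0.413 4.188
endloop
endfacet
facet normal -0.306 0.581 -0.754
outer loop
vertex 0.654 1.959 3.347
vertex 1.212 1.507 2.772
vertex 0.348 1.216 2.899
endloop
endfacet
facet normal -0.701 -0.133 0.700
outer loop
vertex 0.654 1.959 3.347
vertex 0.348 1.216 2.899
vertex 1.788 0.413 4.188
endloop
endfacet
facet normal -0.307 0.582 -0.753
outer loop
vertex 0.348 1.216 2.899
vertex 1.212 1.507 2.772
vertex 0.906 0.764 2.323
endloop
endfacet
facet normal -0.556 -0.824 0.108
outer loop
vertex 0.348 1.216 2.899
vertex 0.906 0.764 2.323
vertex 1.788 0.413 4.188
endloop
endfacet
facet normal -0.307 0.582 -0.753
outer loop
vertex 0.906 0.764 2.323
vertex 1.212 1.507 2.772
vertex 1.77 1.055 2.196
endloop
endfacet
facet normal 0.265 -0.917 -0.298
outer loop
vertex 0.906 0.764 2.323
vertex 1.77 1.055 2.196
vertex 1.788 0.413 4.188
endloop
endfacet

endsolid
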